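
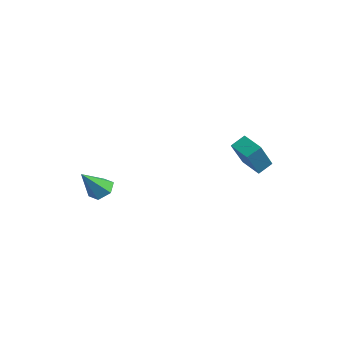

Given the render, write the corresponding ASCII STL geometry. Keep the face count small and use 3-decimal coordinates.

solid 
facet normal 0.039 0.615 -0.787
outer loop
vertex -2.882 -3.936 -0.584
vertex -3.298 -3.492 -0.258
vertex -2.614 -3.441 -0.184
endloop
endfacet
facet normal 0.850 -0.521 0.075
outer loop
vertex -2.882 -3.936 -0.584
vertex -2.614 -3.441 -0.184
vertex -3.362 -4.488 1.018
endloop
endfacet
facet normal 0.039 0.615 -0.787
outer loop
vertex -2.614 -3.441 -0.184
vertex -3.298 -3.492 -0.258
vertex -3.03 -2.997 0.142
endloop
endfacet
facet normal 0.734 0.215 0.644
outer loop
vertex -2.614 -3.441 -0.184
vertex -3.03 -2.997 0.142
vertex -3.362 -4.488 1.018
endloop
endfacet
facet normal 0.039 0.615 -0.787
outer loop
vertex -3.03 -2.997 0.142
vertex -3.298 -3.492 -0.258
vertex -3.714 -3.048 0.068
endloop
endfacet
facet normal -0.130 0.524 0.842
outer loop
vertex -3.03 -2.997 0.142
vertex -3.714 -3.048 0.068
vertex -3.362 -4.488 1.018
endloop
endfacet
facet normal 0.039 0.615 -0.788
outer loop
vertex -3.714 -3.048 0.068
vertex -3.298 -3.492 -0.258
vertex -3.982 -3.542 -0.331
endloop
endfacet
facet normal -0.877 0.096 0.470
outer loop
vertex -3.714 -3.048 0.068
vertex -3.982 -3.542 -0.331
vertex -3.362 -4.488 1.018
endloop
endfacet
facet normal 0.039 0.615 -0.788
outer loop
vertex -3.982 -3.542 -0.331
vertex -3.298 -3.492 -0.258
vertex -3.567 -3.986 -0.657
endloop
endfacet
facet normal -0.762 -0.640 -0.099
outer loop
vertex -3.982 -3.542 -0.331
vertex -3.567 -3.986 -0.657
vertex -3.362 -4.488 1.018
endloop
endfacet
facet normal 0.039 0.615 -0.788
outer loop
vertex -3.567 -3.986 -0.657
vertex -3.298 -3.492 -0.258
vertex -2.882 -3.936 -0.584
endloop
endfacet
facet normal 0.101 -0.950 -0.297
outer loop
vertex -3.567 -3.986 -0.657
vertex -2.882 -3.936 -0.584
vertex -3.362 -4.488 1.018
endloop
endfacet
facet normal -0.970 -0.051 0.240
outer loop
vertex 0.073 1.128 2.533
vertex 0.144 1.83 2.97
vertex -0.37 2.153 0.959
endloop
endfacet
facet normal -0.086 -0.846 -0.527
outer loop
vertex 0.716 2.21 0.69
vertex 0.073 1.128 2.533
vertex -0.37 2.153 0.959
endloop
endfacet
facet normal -0.970 -0.050 0.240
outer loop
vertex -0.37 2.153 0.959
vertex 0.144 1.83 2.97
vertex -0.298 2.855 1.395
endloop
endfacet
facet normal -0.230 0.530 -0.816
outer loop
vertex -0.298 2.855 1.395
vertex 0.716 2.21 0.69
vertex -0.37 2.153 0.959
endloop
endfacet
facet normal 0.230 -0.531 0.816
outer loop
vertex 0.073 1.128 2.533
vertex 1.23 1.887 2.701
vertex 0.144 1.83 2.97
endloop
endfacet
facet normal -0.086 -0.846 -0.526
outer loop
vertex 1.158 1.185 2.265
vertex 0.073 1.128 2.533
vertex 0.716 2.21 0.69
endloop
endfacet
facet normal 0.229 -0.530 0.816
outer loop
vertex 1.158 1.185 2.265
vertex 1.23 1.887 2.701
vertex 0.073 1.128 2.533
endloop
endfacet
facet normal 0.086 0.846 0.526
outer loop
vertex 0.144 1.83 2.97
vertex 1.23 1.887 2.701
vertex -0.298 2.855 1.395
endloop
endfacet
facet normal -0.229 0.531 -0.816
outer loop
vertex 0.787 2.912 1.127
vertex 0.716 2.21 0.69
vertex -0.298 2.855 1.395
endloop
endfacet
facet normal 0.086 0.846 0.527
outer loop
vertex -0.298 2.855 1.395
vertex 1.23 1.887 2.701
vertex 0.787 2.912 1.127
endloop
endfacet
facet normal 0.970 0.051 -0.239
outer loop
vertex 0.787 2.912 1.127
vertex 1.158 1.185 2.265
vertex 0.716 2.21 0.69
endloop
endfacet
facet normal 0.969 0.050 -0.240
outer loop
vertex 1.23 1.887 2.701
vertex 1.158 1.185 2.265
vertex 0.787 2.912 1.127
endloop
endfacet

endsolid


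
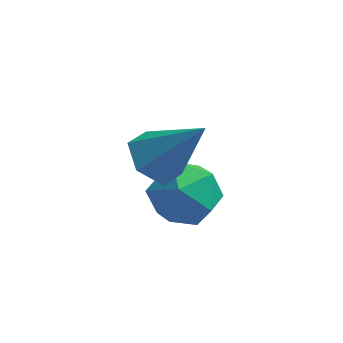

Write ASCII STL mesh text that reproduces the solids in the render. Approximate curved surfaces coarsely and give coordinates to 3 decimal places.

solid 
facet normal -0.646 0.026 -0.763
outer loop
vertex -0.099 -3.186 1.504
vertex -0.793 -3.243 2.09
vertex -0.471 -2.428 1.845
endloop
endfacet
facet normal 0.835 0.506 -0.214
outer loop
vertex -0.099 -3.186 1.504
vertex -0.471 -2.428 1.845
vertex 0.513 -3.297 3.63
endloop
endfacet
facet normal -0.646 0.026 -0.763
outer loop
vertex -0.471 -2.428 1.845
vertex -0.793 -3.243 2.09
vertex -1.165 -2.486 2.431
endloop
endfacet
facet normal 0.206 0.920 0.334
outer loop
vertex -0.471 -2.428 1.845
vertex -1.165 -2.486 2.431
vertex 0.513 -3.297 3.63
endloop
endfacet
facet normal -0.646 0.026 -0.763
outer loop
vertex -1.165 -2.486 2.431
vertex -0.793 -3.243 2.09
vertex -1.487 -3.301 2.676
endloop
endfacet
facet normal -0.394 0.404 0.825
outer loop
vertex -1.165 -2.486 2.431
vertex -1.487 -3.301 2.676
vertex 0.513 -3.297 3.63
endloop
endfacet
facet normal -0.646 0.026 -0.763
outer loop
vertex -1.487 -3.301 2.676
vertex -0.793 -3.243 2.09
vertex -1.115 -4.058 2.335
endloop
endfacet
facet normal -0.365 -0.526 0.768
outer loop
vertex -1.487 -3.301 2.676
vertex -1.115 -4.058 2.335
vertex 0.513 -3.297 3.63
endloop
endfacet
facet normal -0.647 0.026 -0.762
outer loop
vertex -1.115 -4.058 2.335
vertex -0.793 -3.243 2.09
vertex -0.422 -4.001 1.749
endloop
endfacet
facet normal 0.264 -0.939 0.220
outer loop
vertex -1.115 -4.058 2.335
vertex -0.422 -4.001 1.749
vertex 0.513 -3.297 3.63
endloop
endfacet
facet normal -0.646 0.027 -0.763
outer loop
vertex -0.422 -4.001 1.749
vertex -0.793 -3.243 2.09
vertex -0.099 -3.186 1.504
endloop
endfacet
facet normal 0.864 -0.424 -0.271
outer loop
vertex -0.422 -4.001 1.749
vertex -0.099 -3.186 1.504
vertex 0.513 -3.297 3.63
endloop
endfacet
facet normal 0.103 -0.032 0.994
outer loop
vertex -0.504 -2.36 1.128
vertex -0.134 -3.431 1.055
vertex 0.605 -2.571 1.006
endloop
endfacet
facet normal 0.202 0.631 0.749
outer loop
vertex -0.504 -2.36 1.128
vertex 0.605 -2.571 1.006
vertex 0.121 -1.725 0.424
endloop
endfacet
facet normal -0.389 0.829 0.402
outer loop
vertex -0.504 -2.36 1.128
vertex 0.121 -1.725 0.424
vertex -0.918 -2.062 0.114
endloop
endfacet
facet normal -0.854 0.288 0.433
outer loop
vertex -0.504 -2.36 1.128
vertex -0.918 -2.062 0.114
vertex -1.076 -3.117 0.504
endloop
endfacet
facet normal -0.549 -0.244 0.799
outer loop
vertex -0.504 -2.36 1.128
vertex -1.076 -3.117 0.504
vertex -0.134 -3.431 1.055
endloop
endfacet
facet normal 0.739 0.614 0.278
outer loop
vertex 0.121 -1.725 0.424
vertex 0.605 -2.571 1.006
vertex 0.876 -2.403 -0.084
endloop
endfacet
facet normal 0.578 -0.459 0.675
outer loop
vertex 0.605 -2.571 1.006
vertex -0.134 -3.431 1.055
vertex 0.718 -3.458 0.306
endloop
endfacet
facet normal -0.478 -0.801 0.360
outer loop
vertex -0.134 -3.431 1.055
vertex -1.076 -3.117 0.504
vertex -0.321 -3.795 -0.004
endloop
endfacet
facet normal -0.971 0.060 -0.232
outer loop
vertex -1.076 -3.117 0.504
vertex -0.918 -2.062 0.114
vertex -0.805 -2.949 -0.586
endloop
endfacet
facet normal -0.219 0.934 -0.282
outer loop
vertex -0.918 -2.062 0.114
vertex 0.121 -1.725 0.424
vertex -0.066 -2.089 -0.635
endloop
endfacet
facet normal 0.854 -0.288 -0.433
outer loop
vertex 0.304 -3.16 -0.708
vertex 0.876 -2.403 -0.084
vertex 0.718 -3.458 0.306
endloop
endfacet
facet normal 0.389 -0.829 -0.402
outer loop
vertex 0.304 -3.16 -0.708
vertex 0.718 -3.458 0.306
vertex -0.321 -3.795 -0.004
endloop
endfacet
facet normal -0.202 -0.631 -0.749
outer loop
vertex 0.304 -3.16 -0.708
vertex -0.321 -3.795 -0.004
vertex -0.805 -2.949 -0.586
endloop
endfacet
facet normal -0.103 0.032 -0.994
outer loop
vertex 0.304 -3.16 -0.708
vertex -0.805 -2.949 -0.586
vertex -0.066 -2.089 -0.635
endloop
endfacet
facet normal 0.549 0.244 -0.799
outer loop
vertex 0.304 -3.16 -0.708
vertex -0.066 -2.089 -0.635
vertex 0.876 -2.403 -0.084
endloop
endfacet
facet normal 0.971 -0.060 0.232
outer loop
vertex 0.718 -3.458 0.306
vertex 0.876 -2.403 -0.084
vertex 0.605 -2.571 1.006
endloop
endfacet
facet normal 0.219 -0.934 0.282
outer loop
vertex -0.321 -3.795 -0.004
vertex 0.718 -3.458 0.306
vertex -0.134 -3.431 1.055
endloop
endfacet
facet normal -0.739 -0.614 -0.278
outer loop
vertex -0.805 -2.949 -0.586
vertex -0.321 -3.795 -0.004
vertex -1.076 -3.117 0.504
endloop
endfacet
facet normal -0.578 0.459 -0.675
outer loop
vertex -0.066 -2.089 -0.635
vertex -0.805 -2.949 -0.586
vertex -0.918 -2.062 0.114
endloop
endfacet
facet normal 0.478 0.801 -0.360
outer loop
vertex 0.876 -2.403 -0.084
vertex -0.066 -2.089 -0.635
vertex 0.121 -1.725 0.424
endloop
endfacet

endsolid


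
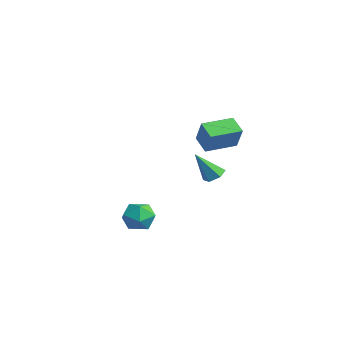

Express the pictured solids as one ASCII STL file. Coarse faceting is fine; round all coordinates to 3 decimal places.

solid 
facet normal -0.527 0.047 -0.848
outer loop
vertex -1.189 1.638 -0.89
vertex -1.242 3.522 -0.753
vertex -0.161 1.713 -1.525
endloop
endfacet
facet normal 0.028 -0.997 -0.072
outer loop
vertex 0.682 1.638 -0.167
vertex -1.189 1.638 -0.89
vertex -0.161 1.713 -1.525
endloop
endfacet
facet normal -0.527 0.047 -0.848
outer loop
vertex -0.161 1.713 -1.525
vertex -1.242 3.522 -0.753
vertex -0.215 3.597 -1.387
endloop
endfacet
facet normal 0.849 0.063 -0.524
outer loop
vertex -0.215 3.597 -1.387
vertex 0.682 1.638 -0.167
vertex -0.161 1.713 -1.525
endloop
endfacet
facet normal -0.850 -0.062 0.524
outer loop
vertex -1.189 1.638 -0.89
vertex -0.399 3.447 0.605
vertex -1.242 3.522 -0.753
endloop
endfacet
facet normal 0.028 -0.997 -0.073
outer loop
vertex -0.345 1.563 0.467
vertex -1.189 1.638 -0.89
vertex 0.682 1.638 -0.167
endloop
endfacet
facet normal -0.849 -0.063 0.525
outer loop
vertex -0.345 1.563 0.467
vertex -0.399 3.447 0.605
vertex -1.189 1.638 -0.89
endloop
endfacet
facet normal -0.028 0.997 0.072
outer loop
vertex -1.242 3.522 -0.753
vertex -0.399 3.447 0.605
vertex -0.215 3.597 -1.387
endloop
endfacet
facet normal 0.849 0.062 -0.525
outer loop
vertex 0.629 3.522 -0.03
vertex 0.682 1.638 -0.167
vertex -0.215 3.597 -1.387
endloop
endfacet
facet normal -0.028 0.997 0.072
outer loop
vertex -0.215 3.597 -1.387
vertex -0.399 3.447 0.605
vertex 0.629 3.522 -0.03
endloop
endfacet
facet normal 0.527 -0.047 0.848
outer loop
vertex 0.629 3.522 -0.03
vertex -0.345 1.563 0.467
vertex 0.682 1.638 -0.167
endloop
endfacet
facet normal 0.527 -0.047 0.848
outer loop
vertex -0.399 3.447 0.605
vertex -0.345 1.563 0.467
vertex 0.629 3.522 -0.03
endloop
endfacet
facet normal -0.549 0.829 0.112
outer loop
vertex 3.45 -2.807 -4.313
vertex 2.67 -3.362 -4.027
vertex 3.319 -3.024 -3.347
endloop
endfacet
facet normal 0.142 0.962 0.235
outer loop
vertex 3.45 -2.807 -4.313
vertex 3.319 -3.024 -3.347
vertex 4.233 -3.061 -3.747
endloop
endfacet
facet normal 0.509 0.786 -0.351
outer loop
vertex 3.45 -2.807 -4.313
vertex 4.233 -3.061 -3.747
vertex 4.149 -3.421 -4.675
endloop
endfacet
facet normal 0.045 0.545 -0.837
outer loop
vertex 3.45 -2.807 -4.313
vertex 4.149 -3.421 -4.675
vertex 3.183 -3.607 -4.848
endloop
endfacet
facet normal -0.608 0.571 -0.551
outer loop
vertex 3.45 -2.807 -4.313
vertex 3.183 -3.607 -4.848
vertex 2.67 -3.362 -4.027
endloop
endfacet
facet normal 0.357 0.535 0.766
outer loop
vertex 4.233 -3.061 -3.747
vertex 3.319 -3.024 -3.347
vertex 3.937 -3.773 -3.112
endloop
endfacet
facet normal -0.760 0.320 0.566
outer loop
vertex 3.319 -3.024 -3.347
vertex 2.67 -3.362 -4.027
vertex 2.971 -3.959 -3.285
endloop
endfacet
facet normal -0.857 -0.096 -0.507
outer loop
vertex 2.67 -3.362 -4.027
vertex 3.183 -3.607 -4.848
vertex 2.887 -4.319 -4.213
endloop
endfacet
facet normal 0.200 -0.139 -0.970
outer loop
vertex 3.183 -3.607 -4.848
vertex 4.149 -3.421 -4.675
vertex 3.801 -4.356 -4.613
endloop
endfacet
facet normal 0.950 0.251 -0.183
outer loop
vertex 4.149 -3.421 -4.675
vertex 4.233 -3.061 -3.747
vertex 4.45 -4.018 -3.933
endloop
endfacet
facet normal -0.045 -0.545 0.837
outer loop
vertex 3.67 -4.573 -3.647
vertex 3.937 -3.773 -3.112
vertex 2.971 -3.959 -3.285
endloop
endfacet
facet normal -0.509 -0.786 0.351
outer loop
vertex 3.67 -4.573 -3.647
vertex 2.971 -3.959 -3.285
vertex 2.887 -4.319 -4.213
endloop
endfacet
facet normal -0.142 -0.962 -0.235
outer loop
vertex 3.67 -4.573 -3.647
vertex 2.887 -4.319 -4.213
vertex 3.801 -4.356 -4.613
endloop
endfacet
facet normal 0.549 -0.829 -0.112
outer loop
vertex 3.67 -4.573 -3.647
vertex 3.801 -4.356 -4.613
vertex 4.45 -4.018 -3.933
endloop
endfacet
facet normal 0.608 -0.571 0.551
outer loop
vertex 3.67 -4.573 -3.647
vertex 4.45 -4.018 -3.933
vertex 3.937 -3.773 -3.112
endloop
endfacet
facet normal -0.200 0.139 0.970
outer loop
vertex 2.971 -3.959 -3.285
vertex 3.937 -3.773 -3.112
vertex 3.319 -3.024 -3.347
endloop
endfacet
facet normal -0.950 -0.251 0.183
outer loop
vertex 2.887 -4.319 -4.213
vertex 2.971 -3.959 -3.285
vertex 2.67 -3.362 -4.027
endloop
endfacet
facet normal -0.357 -0.535 -0.766
outer loop
vertex 3.801 -4.356 -4.613
vertex 2.887 -4.319 -4.213
vertex 3.183 -3.607 -4.848
endloop
endfacet
facet normal 0.760 -0.320 -0.566
outer loop
vertex 4.45 -4.018 -3.933
vertex 3.801 -4.356 -4.613
vertex 4.149 -3.421 -4.675
endloop
endfacet
facet normal 0.857 0.096 0.507
outer loop
vertex 3.937 -3.773 -3.112
vertex 4.45 -4.018 -3.933
vertex 4.233 -3.061 -3.747
endloop
endfacet
facet normal 0.106 0.541 -0.834
outer loop
vertex -2.462 3.708 -4.541
vertex -3.183 3.684 -4.648
vertex -2.891 4.227 -4.259
endloop
endfacet
facet normal 0.733 0.266 0.626
outer loop
vertex -2.462 3.708 -4.541
vertex -2.891 4.227 -4.259
vertex -3.397 2.596 -2.972
endloop
endfacet
facet normal 0.106 0.541 -0.834
outer loop
vertex -2.891 4.227 -4.259
vertex -3.183 3.684 -4.648
vertex -3.612 4.203 -4.366
endloop
endfacet
facet normal -0.134 0.639 0.757
outer loop
vertex -2.891 4.227 -4.259
vertex -3.612 4.203 -4.366
vertex -3.397 2.596 -2.972
endloop
endfacet
facet normal 0.106 0.541 -0.834
outer loop
vertex -3.612 4.203 -4.366
vertex -3.183 3.684 -4.648
vertex -3.905 3.659 -4.756
endloop
endfacet
facet normal -0.900 0.211 0.382
outer loop
vertex -3.612 4.203 -4.366
vertex -3.905 3.659 -4.756
vertex -3.397 2.596 -2.972
endloop
endfacet
facet normal 0.106 0.541 -0.834
outer loop
vertex -3.905 3.659 -4.756
vertex -3.183 3.684 -4.648
vertex -3.476 3.14 -5.038
endloop
endfacet
facet normal -0.797 -0.591 -0.125
outer loop
vertex -3.905 3.659 -4.756
vertex -3.476 3.14 -5.038
vertex -3.397 2.596 -2.972
endloop
endfacet
facet normal 0.106 0.541 -0.834
outer loop
vertex -3.476 3.14 -5.038
vertex -3.183 3.684 -4.648
vertex -2.754 3.165 -4.93
endloop
endfacet
facet normal 0.072 -0.964 -0.257
outer loop
vertex -3.476 3.14 -5.038
vertex -2.754 3.165 -4.93
vertex -3.397 2.596 -2.972
endloop
endfacet
facet normal 0.106 0.541 -0.834
outer loop
vertex -2.754 3.165 -4.93
vertex -3.183 3.684 -4.648
vertex -2.462 3.708 -4.541
endloop
endfacet
facet normal 0.836 -0.535 0.119
outer loop
vertex -2.754 3.165 -4.93
vertex -2.462 3.708 -4.541
vertex -3.397 2.596 -2.972
endloop
endfacet

endsolid


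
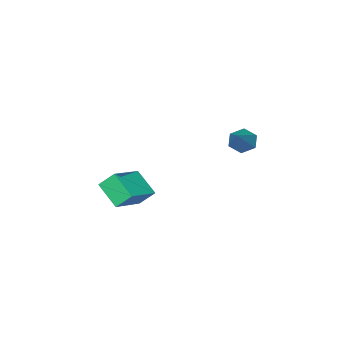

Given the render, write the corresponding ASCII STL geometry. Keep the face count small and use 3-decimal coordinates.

solid 
facet normal -0.403 0.565 0.720
outer loop
vertex -3.464 -3.326 -2.552
vertex -1.573 -2.918 -1.815
vertex -3.37 -2.06 -3.493
endloop
endfacet
facet normal -0.913 -0.197 -0.356
outer loop
vertex -2.927 -2.682 -4.285
vertex -3.464 -3.326 -2.552
vertex -3.37 -2.06 -3.493
endloop
endfacet
facet normal -0.402 0.565 0.720
outer loop
vertex -3.37 -2.06 -3.493
vertex -1.573 -2.918 -1.815
vertex -1.479 -1.653 -2.756
endloop
endfacet
facet normal 0.060 0.801 -0.596
outer loop
vertex -1.479 -1.653 -2.756
vertex -2.927 -2.682 -4.285
vertex -3.37 -2.06 -3.493
endloop
endfacet
facet normal -0.059 -0.801 0.596
outer loop
vertex -3.464 -3.326 -2.552
vertex -1.13 -3.54 -2.607
vertex -1.573 -2.918 -1.815
endloop
endfacet
facet normal -0.913 -0.197 -0.356
outer loop
vertex -3.021 -3.947 -3.344
vertex -3.464 -3.326 -2.552
vertex -2.927 -2.682 -4.285
endloop
endfacet
facet normal -0.059 -0.801 0.595
outer loop
vertex -3.021 -3.947 -3.344
vertex -1.13 -3.54 -2.607
vertex -3.464 -3.326 -2.552
endloop
endfacet
facet normal 0.913 0.197 0.356
outer loop
vertex -1.573 -2.918 -1.815
vertex -1.13 -3.54 -2.607
vertex -1.479 -1.653 -2.756
endloop
endfacet
facet normal 0.059 0.801 -0.595
outer loop
vertex -1.036 -2.274 -3.548
vertex -2.927 -2.682 -4.285
vertex -1.479 -1.653 -2.756
endloop
endfacet
facet normal 0.913 0.197 0.356
outer loop
vertex -1.479 -1.653 -2.756
vertex -1.13 -3.54 -2.607
vertex -1.036 -2.274 -3.548
endloop
endfacet
facet normal 0.403 -0.565 -0.720
outer loop
vertex -1.036 -2.274 -3.548
vertex -3.021 -3.947 -3.344
vertex -2.927 -2.682 -4.285
endloop
endfacet
facet normal 0.402 -0.565 -0.720
outer loop
vertex -1.13 -3.54 -2.607
vertex -3.021 -3.947 -3.344
vertex -1.036 -2.274 -3.548
endloop
endfacet
facet normal -0.678 -0.438 -0.590
outer loop
vertex -3.76 3.026 1.047
vertex -4.098 2.788 1.612
vertex -4.265 3.412 1.341
endloop
endfacet
facet normal 0.327 0.805 -0.495
outer loop
vertex -3.76 3.026 1.047
vertex -4.265 3.412 1.341
vertex -2.702 3.692 2.828
endloop
endfacet
facet normal -0.678 -0.438 -0.591
outer loop
vertex -4.265 3.412 1.341
vertex -4.098 2.788 1.612
vertex -4.603 3.173 1.906
endloop
endfacet
facet normal -0.342 0.921 0.185
outer loop
vertex -4.265 3.412 1.341
vertex -4.603 3.173 1.906
vertex -2.702 3.692 2.828
endloop
endfacet
facet normal -0.678 -0.438 -0.590
outer loop
vertex -4.603 3.173 1.906
vertex -4.098 2.788 1.612
vertex -4.436 2.55 2.177
endloop
endfacet
facet normal -0.476 0.240 0.846
outer loop
vertex -4.603 3.173 1.906
vertex -4.436 2.55 2.177
vertex -2.702 3.692 2.828
endloop
endfacet
facet normal -0.678 -0.438 -0.590
outer loop
vertex -4.436 2.55 2.177
vertex -4.098 2.788 1.612
vertex -3.931 2.165 1.883
endloop
endfacet
facet normal 0.057 -0.558 0.828
outer loop
vertex -4.436 2.55 2.177
vertex -3.931 2.165 1.883
vertex -2.702 3.692 2.828
endloop
endfacet
facet normal -0.678 -0.438 -0.590
outer loop
vertex -3.931 2.165 1.883
vertex -4.098 2.788 1.612
vertex -3.593 2.403 1.318
endloop
endfacet
facet normal 0.723 -0.674 0.149
outer loop
vertex -3.931 2.165 1.883
vertex -3.593 2.403 1.318
vertex -2.702 3.692 2.828
endloop
endfacet
facet normal -0.678 -0.438 -0.590
outer loop
vertex -3.593 2.403 1.318
vertex -4.098 2.788 1.612
vertex -3.76 3.026 1.047
endloop
endfacet
facet normal 0.859 0.007 -0.513
outer loop
vertex -3.593 2.403 1.318
vertex -3.76 3.026 1.047
vertex -2.702 3.692 2.828
endloop
endfacet

endsolid


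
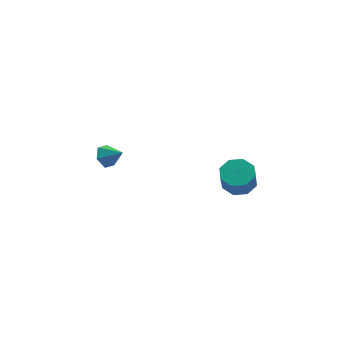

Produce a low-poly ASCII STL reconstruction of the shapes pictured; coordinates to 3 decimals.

solid 
facet normal -0.054 0.466 -0.883
outer loop
vertex 3.569 -0.534 -4.14
vertex 2.874 -1.084 -4.388
vertex 2.94 -0.271 -3.963
endloop
endfacet
facet normal 0.447 0.802 0.397
outer loop
vertex 3.569 -0.534 -4.14
vertex 2.94 -0.271 -3.963
vertex 3.64 -1.146 -2.984
endloop
endfacet
facet normal 0.447 0.802 0.397
outer loop
vertex 3.64 -1.146 -2.984
vertex 2.94 -0.271 -3.963
vertex 3.011 -0.883 -2.806
endloop
endfacet
facet normal 0.055 -0.467 0.883
outer loop
vertex 3.64 -1.146 -2.984
vertex 3.011 -0.883 -2.806
vertex 2.946 -1.696 -3.232
endloop
endfacet
facet normal -0.056 0.466 -0.883
outer loop
vertex 2.94 -0.271 -3.963
vertex 2.874 -1.084 -4.388
vertex 2.273 -0.485 -4.034
endloop
endfacet
facet normal -0.315 0.831 0.459
outer loop
vertex 2.94 -0.271 -3.963
vertex 2.273 -0.485 -4.034
vertex 3.011 -0.883 -2.806
endloop
endfacet
facet normal -0.315 0.831 0.459
outer loop
vertex 3.011 -0.883 -2.806
vertex 2.273 -0.485 -4.034
vertex 2.344 -1.096 -2.878
endloop
endfacet
facet normal 0.054 -0.467 0.883
outer loop
vertex 3.011 -0.883 -2.806
vertex 2.344 -1.096 -2.878
vertex 2.946 -1.696 -3.232
endloop
endfacet
facet normal -0.054 0.467 -0.883
outer loop
vertex 2.273 -0.485 -4.034
vertex 2.874 -1.084 -4.388
vertex 1.958 -1.049 -4.313
endloop
endfacet
facet normal -0.893 0.374 0.252
outer loop
vertex 2.273 -0.485 -4.034
vertex 1.958 -1.049 -4.313
vertex 2.344 -1.096 -2.878
endloop
endfacet
facet normal -0.893 0.373 0.252
outer loop
vertex 2.344 -1.096 -2.878
vertex 1.958 -1.049 -4.313
vertex 2.029 -1.661 -3.157
endloop
endfacet
facet normal 0.054 -0.466 0.883
outer loop
vertex 2.344 -1.096 -2.878
vertex 2.029 -1.661 -3.157
vertex 2.946 -1.696 -3.232
endloop
endfacet
facet normal -0.054 0.467 -0.883
outer loop
vertex 1.958 -1.049 -4.313
vertex 2.874 -1.084 -4.388
vertex 2.18 -1.634 -4.636
endloop
endfacet
facet normal -0.947 -0.303 -0.102
outer loop
vertex 1.958 -1.049 -4.313
vertex 2.18 -1.634 -4.636
vertex 2.029 -1.661 -3.157
endloop
endfacet
facet normal -0.947 -0.303 -0.102
outer loop
vertex 2.029 -1.661 -3.157
vertex 2.18 -1.634 -4.636
vertex 2.251 -2.246 -3.48
endloop
endfacet
facet normal 0.054 -0.467 0.883
outer loop
vertex 2.029 -1.661 -3.157
vertex 2.251 -2.246 -3.48
vertex 2.946 -1.696 -3.232
endloop
endfacet
facet normal -0.055 0.467 -0.883
outer loop
vertex 2.18 -1.634 -4.636
vertex 2.874 -1.084 -4.388
vertex 2.809 -1.897 -4.814
endloop
endfacet
facet normal -0.447 -0.801 -0.397
outer loop
vertex 2.18 -1.634 -4.636
vertex 2.809 -1.897 -4.814
vertex 2.251 -2.246 -3.48
endloop
endfacet
facet normal -0.447 -0.802 -0.397
outer loop
vertex 2.251 -2.246 -3.48
vertex 2.809 -1.897 -4.814
vertex 2.88 -2.509 -3.657
endloop
endfacet
facet normal 0.054 -0.466 0.883
outer loop
vertex 2.251 -2.246 -3.48
vertex 2.88 -2.509 -3.657
vertex 2.946 -1.696 -3.232
endloop
endfacet
facet normal -0.054 0.467 -0.883
outer loop
vertex 2.809 -1.897 -4.814
vertex 2.874 -1.084 -4.388
vertex 3.476 -1.684 -4.742
endloop
endfacet
facet normal 0.315 -0.831 -0.459
outer loop
vertex 2.809 -1.897 -4.814
vertex 3.476 -1.684 -4.742
vertex 2.88 -2.509 -3.657
endloop
endfacet
facet normal 0.315 -0.831 -0.459
outer loop
vertex 2.88 -2.509 -3.657
vertex 3.476 -1.684 -4.742
vertex 3.547 -2.295 -3.586
endloop
endfacet
facet normal 0.056 -0.466 0.883
outer loop
vertex 2.88 -2.509 -3.657
vertex 3.547 -2.295 -3.586
vertex 2.946 -1.696 -3.232
endloop
endfacet
facet normal -0.054 0.466 -0.883
outer loop
vertex 3.476 -1.684 -4.742
vertex 2.874 -1.084 -4.388
vertex 3.791 -1.119 -4.463
endloop
endfacet
facet normal 0.893 -0.373 -0.252
outer loop
vertex 3.476 -1.684 -4.742
vertex 3.791 -1.119 -4.463
vertex 3.547 -2.295 -3.586
endloop
endfacet
facet normal 0.893 -0.374 -0.253
outer loop
vertex 3.547 -2.295 -3.586
vertex 3.791 -1.119 -4.463
vertex 3.862 -1.731 -3.307
endloop
endfacet
facet normal 0.054 -0.467 0.883
outer loop
vertex 3.547 -2.295 -3.586
vertex 3.862 -1.731 -3.307
vertex 2.946 -1.696 -3.232
endloop
endfacet
facet normal -0.054 0.467 -0.883
outer loop
vertex 3.791 -1.119 -4.463
vertex 2.874 -1.084 -4.388
vertex 3.569 -0.534 -4.14
endloop
endfacet
facet normal 0.947 0.303 0.102
outer loop
vertex 3.791 -1.119 -4.463
vertex 3.569 -0.534 -4.14
vertex 3.862 -1.731 -3.307
endloop
endfacet
facet normal 0.947 0.303 0.102
outer loop
vertex 3.862 -1.731 -3.307
vertex 3.569 -0.534 -4.14
vertex 3.64 -1.146 -2.984
endloop
endfacet
facet normal 0.054 -0.467 0.883
outer loop
vertex 3.862 -1.731 -3.307
vertex 3.64 -1.146 -2.984
vertex 2.946 -1.696 -3.232
endloop
endfacet
facet normal -0.832 0.125 -0.540
outer loop
vertex -3.637 -1.186 -4.613
vertex -4.044 -1.238 -3.998
vertex -3.798 -0.578 -4.224
endloop
endfacet
facet normal 0.853 0.422 -0.307
outer loop
vertex -3.637 -1.186 -4.613
vertex -3.798 -0.578 -4.224
vertex -3.096 -1.382 -3.382
endloop
endfacet
facet normal -0.832 0.125 -0.541
outer loop
vertex -3.798 -0.578 -4.224
vertex -4.044 -1.238 -3.998
vertex -4.206 -0.63 -3.608
endloop
endfacet
facet normal 0.466 0.801 0.376
outer loop
vertex -3.798 -0.578 -4.224
vertex -4.206 -0.63 -3.608
vertex -3.096 -1.382 -3.382
endloop
endfacet
facet normal -0.832 0.125 -0.541
outer loop
vertex -4.206 -0.63 -3.608
vertex -4.044 -1.238 -3.998
vertex -4.452 -1.291 -3.383
endloop
endfacet
facet normal 0.020 0.315 0.949
outer loop
vertex -4.206 -0.63 -3.608
vertex -4.452 -1.291 -3.383
vertex -3.096 -1.382 -3.382
endloop
endfacet
facet normal -0.832 0.125 -0.541
outer loop
vertex -4.452 -1.291 -3.383
vertex -4.044 -1.238 -3.998
vertex -4.29 -1.899 -3.772
endloop
endfacet
facet normal -0.037 -0.546 0.837
outer loop
vertex -4.452 -1.291 -3.383
vertex -4.29 -1.899 -3.772
vertex -3.096 -1.382 -3.382
endloop
endfacet
facet normal -0.833 0.125 -0.539
outer loop
vertex -4.29 -1.899 -3.772
vertex -4.044 -1.238 -3.998
vertex -3.883 -1.846 -4.388
endloop
endfacet
facet normal 0.350 -0.924 0.152
outer loop
vertex -4.29 -1.899 -3.772
vertex -3.883 -1.846 -4.388
vertex -3.096 -1.382 -3.382
endloop
endfacet
facet normal -0.832 0.126 -0.540
outer loop
vertex -3.883 -1.846 -4.388
vertex -4.044 -1.238 -3.998
vertex -3.637 -1.186 -4.613
endloop
endfacet
facet normal 0.795 -0.439 -0.419
outer loop
vertex -3.883 -1.846 -4.388
vertex -3.637 -1.186 -4.613
vertex -3.096 -1.382 -3.382
endloop
endfacet

endsolid


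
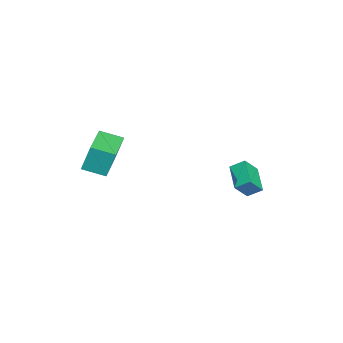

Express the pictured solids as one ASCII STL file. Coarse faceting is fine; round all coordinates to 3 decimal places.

solid 
facet normal -0.484 0.471 -0.738
outer loop
vertex -3.582 2.575 -1.537
vertex -2.218 3.021 -2.148
vertex -3.559 1.84 -2.021
endloop
endfacet
facet normal -0.875 -0.285 0.392
outer loop
vertex -3.002 1.299 -1.172
vertex -3.582 2.575 -1.537
vertex -3.559 1.84 -2.021
endloop
endfacet
facet normal -0.484 0.470 -0.738
outer loop
vertex -3.559 1.84 -2.021
vertex -2.218 3.021 -2.148
vertex -2.194 2.286 -2.632
endloop
endfacet
facet normal 0.027 -0.835 -0.550
outer loop
vertex -2.194 2.286 -2.632
vertex -3.002 1.299 -1.172
vertex -3.559 1.84 -2.021
endloop
endfacet
facet normal -0.027 0.835 0.550
outer loop
vertex -3.582 2.575 -1.537
vertex -1.661 2.48 -1.299
vertex -2.218 3.021 -2.148
endloop
endfacet
facet normal -0.875 -0.286 0.391
outer loop
vertex -3.026 2.034 -0.688
vertex -3.582 2.575 -1.537
vertex -3.002 1.299 -1.172
endloop
endfacet
facet normal -0.027 0.835 0.550
outer loop
vertex -3.026 2.034 -0.688
vertex -1.661 2.48 -1.299
vertex -3.582 2.575 -1.537
endloop
endfacet
facet normal 0.875 0.286 -0.391
outer loop
vertex -2.218 3.021 -2.148
vertex -1.661 2.48 -1.299
vertex -2.194 2.286 -2.632
endloop
endfacet
facet normal 0.027 -0.835 -0.550
outer loop
vertex -1.638 1.745 -1.783
vertex -3.002 1.299 -1.172
vertex -2.194 2.286 -2.632
endloop
endfacet
facet normal 0.875 0.285 -0.391
outer loop
vertex -2.194 2.286 -2.632
vertex -1.661 2.48 -1.299
vertex -1.638 1.745 -1.783
endloop
endfacet
facet normal 0.484 -0.470 0.738
outer loop
vertex -1.638 1.745 -1.783
vertex -3.026 2.034 -0.688
vertex -3.002 1.299 -1.172
endloop
endfacet
facet normal 0.484 -0.471 0.738
outer loop
vertex -1.661 2.48 -1.299
vertex -3.026 2.034 -0.688
vertex -1.638 1.745 -1.783
endloop
endfacet
facet normal -0.999 -0.022 -0.024
outer loop
vertex 0.052 -4.341 2.449
vertex 0.035 -3.178 2.082
vertex 0.096 -4.788 1.028
endloop
endfacet
facet normal 0.014 -0.954 0.300
outer loop
vertex 2.165 -4.742 1.078
vertex 0.052 -4.341 2.449
vertex 0.096 -4.788 1.028
endloop
endfacet
facet normal -0.999 -0.022 -0.024
outer loop
vertex 0.096 -4.788 1.028
vertex 0.035 -3.178 2.082
vertex 0.079 -3.624 0.662
endloop
endfacet
facet normal 0.030 -0.299 -0.954
outer loop
vertex 0.079 -3.624 0.662
vertex 2.165 -4.742 1.078
vertex 0.096 -4.788 1.028
endloop
endfacet
facet normal -0.030 0.300 0.953
outer loop
vertex 0.052 -4.341 2.449
vertex 2.104 -3.132 2.132
vertex 0.035 -3.178 2.082
endloop
endfacet
facet normal 0.014 -0.954 0.300
outer loop
vertex 2.121 -4.296 2.498
vertex 0.052 -4.341 2.449
vertex 2.165 -4.742 1.078
endloop
endfacet
facet normal -0.029 0.299 0.954
outer loop
vertex 2.121 -4.296 2.498
vertex 2.104 -3.132 2.132
vertex 0.052 -4.341 2.449
endloop
endfacet
facet normal -0.014 0.954 -0.300
outer loop
vertex 0.035 -3.178 2.082
vertex 2.104 -3.132 2.132
vertex 0.079 -3.624 0.662
endloop
endfacet
facet normal 0.029 -0.300 -0.953
outer loop
vertex 2.148 -3.579 0.711
vertex 2.165 -4.742 1.078
vertex 0.079 -3.624 0.662
endloop
endfacet
facet normal -0.014 0.954 -0.300
outer loop
vertex 0.079 -3.624 0.662
vertex 2.104 -3.132 2.132
vertex 2.148 -3.579 0.711
endloop
endfacet
facet normal 0.999 0.022 0.024
outer loop
vertex 2.148 -3.579 0.711
vertex 2.121 -4.296 2.498
vertex 2.165 -4.742 1.078
endloop
endfacet
facet normal 0.999 0.022 0.024
outer loop
vertex 2.104 -3.132 2.132
vertex 2.121 -4.296 2.498
vertex 2.148 -3.579 0.711
endloop
endfacet

endsolid


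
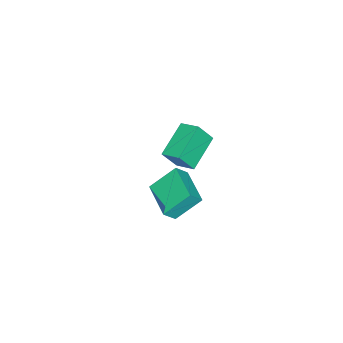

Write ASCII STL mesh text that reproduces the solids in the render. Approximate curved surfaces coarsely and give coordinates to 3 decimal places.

solid 
facet normal -0.401 0.397 -0.826
outer loop
vertex -1.566 -0.991 3.85
vertex 0.079 -0.998 3.048
vertex -1.752 -1.954 3.477
endloop
endfacet
facet normal -0.899 0.004 0.438
outer loop
vertex -1.279 -2.422 4.452
vertex -1.566 -0.991 3.85
vertex -1.752 -1.954 3.477
endloop
endfacet
facet normal -0.400 0.396 -0.826
outer loop
vertex -1.752 -1.954 3.477
vertex 0.079 -0.998 3.048
vertex -0.107 -1.962 2.676
endloop
endfacet
facet normal -0.177 -0.918 -0.355
outer loop
vertex -0.107 -1.962 2.676
vertex -1.279 -2.422 4.452
vertex -1.752 -1.954 3.477
endloop
endfacet
facet normal 0.177 0.918 0.355
outer loop
vertex -1.566 -0.991 3.85
vertex 0.552 -1.466 4.023
vertex 0.079 -0.998 3.048
endloop
endfacet
facet normal -0.899 0.004 0.438
outer loop
vertex -1.093 -1.458 4.824
vertex -1.566 -0.991 3.85
vertex -1.279 -2.422 4.452
endloop
endfacet
facet normal 0.177 0.918 0.354
outer loop
vertex -1.093 -1.458 4.824
vertex 0.552 -1.466 4.023
vertex -1.566 -0.991 3.85
endloop
endfacet
facet normal 0.899 -0.004 -0.438
outer loop
vertex 0.079 -0.998 3.048
vertex 0.552 -1.466 4.023
vertex -0.107 -1.962 2.676
endloop
endfacet
facet normal -0.177 -0.918 -0.354
outer loop
vertex 0.366 -2.429 3.65
vertex -1.279 -2.422 4.452
vertex -0.107 -1.962 2.676
endloop
endfacet
facet normal 0.899 -0.004 -0.438
outer loop
vertex -0.107 -1.962 2.676
vertex 0.552 -1.466 4.023
vertex 0.366 -2.429 3.65
endloop
endfacet
facet normal 0.401 -0.396 0.826
outer loop
vertex 0.366 -2.429 3.65
vertex -1.093 -1.458 4.824
vertex -1.279 -2.422 4.452
endloop
endfacet
facet normal 0.400 -0.397 0.826
outer loop
vertex 0.552 -1.466 4.023
vertex -1.093 -1.458 4.824
vertex 0.366 -2.429 3.65
endloop
endfacet
facet normal -0.500 0.536 0.680
outer loop
vertex -2.697 -3.501 -0.539
vertex -1.469 -2.045 -0.784
vertex -3.211 -3.175 -1.174
endloop
endfacet
facet normal -0.639 -0.759 0.128
outer loop
vertex -2.371 -4.075 -2.316
vertex -2.697 -3.501 -0.539
vertex -3.211 -3.175 -1.174
endloop
endfacet
facet normal -0.500 0.536 0.680
outer loop
vertex -3.211 -3.175 -1.174
vertex -1.469 -2.045 -0.784
vertex -1.984 -1.719 -1.419
endloop
endfacet
facet normal -0.584 0.371 -0.722
outer loop
vertex -1.984 -1.719 -1.419
vertex -2.371 -4.075 -2.316
vertex -3.211 -3.175 -1.174
endloop
endfacet
facet normal 0.584 -0.371 0.722
outer loop
vertex -2.697 -3.501 -0.539
vertex -0.629 -2.945 -1.926
vertex -1.469 -2.045 -0.784
endloop
endfacet
facet normal -0.638 -0.759 0.128
outer loop
vertex -1.856 -4.401 -1.681
vertex -2.697 -3.501 -0.539
vertex -2.371 -4.075 -2.316
endloop
endfacet
facet normal 0.584 -0.371 0.722
outer loop
vertex -1.856 -4.401 -1.681
vertex -0.629 -2.945 -1.926
vertex -2.697 -3.501 -0.539
endloop
endfacet
facet normal 0.639 0.759 -0.128
outer loop
vertex -1.469 -2.045 -0.784
vertex -0.629 -2.945 -1.926
vertex -1.984 -1.719 -1.419
endloop
endfacet
facet normal -0.584 0.371 -0.722
outer loop
vertex -1.143 -2.619 -2.561
vertex -2.371 -4.075 -2.316
vertex -1.984 -1.719 -1.419
endloop
endfacet
facet normal 0.639 0.759 -0.128
outer loop
vertex -1.984 -1.719 -1.419
vertex -0.629 -2.945 -1.926
vertex -1.143 -2.619 -2.561
endloop
endfacet
facet normal 0.500 -0.536 -0.680
outer loop
vertex -1.143 -2.619 -2.561
vertex -1.856 -4.401 -1.681
vertex -2.371 -4.075 -2.316
endloop
endfacet
facet normal 0.500 -0.536 -0.680
outer loop
vertex -0.629 -2.945 -1.926
vertex -1.856 -4.401 -1.681
vertex -1.143 -2.619 -2.561
endloop
endfacet

endsolid


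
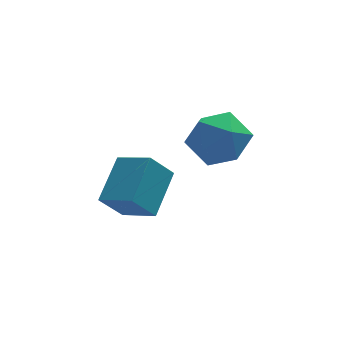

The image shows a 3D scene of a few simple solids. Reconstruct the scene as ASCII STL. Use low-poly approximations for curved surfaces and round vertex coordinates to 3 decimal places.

solid 
facet normal -0.924 -0.214 0.318
outer loop
vertex -0.75 1.808 1.351
vertex -0.396 0.726 1.653
vertex -0.331 1.605 2.433
endloop
endfacet
facet normal -0.783 0.481 0.394
outer loop
vertex -0.75 1.808 1.351
vertex -0.331 1.605 2.433
vertex -0.021 2.583 1.855
endloop
endfacet
facet normal -0.619 0.745 -0.250
outer loop
vertex -0.75 1.808 1.351
vertex -0.021 2.583 1.855
vertex 0.107 2.308 0.717
endloop
endfacet
facet normal -0.658 0.211 -0.723
outer loop
vertex -0.75 1.808 1.351
vertex 0.107 2.308 0.717
vertex -0.124 1.16 0.592
endloop
endfacet
facet normal -0.846 -0.381 -0.373
outer loop
vertex -0.75 1.808 1.351
vertex -0.124 1.16 0.592
vertex -0.396 0.726 1.653
endloop
endfacet
facet normal -0.209 0.546 0.811
outer loop
vertex -0.021 2.583 1.855
vertex -0.331 1.605 2.433
vertex 0.784 1.98 2.468
endloop
endfacet
facet normal -0.436 -0.579 0.689
outer loop
vertex -0.331 1.605 2.433
vertex -0.396 0.726 1.653
vertex 0.553 0.832 2.343
endloop
endfacet
facet normal -0.311 -0.849 -0.427
outer loop
vertex -0.396 0.726 1.653
vertex -0.124 1.16 0.592
vertex 0.681 0.557 1.205
endloop
endfacet
facet normal -0.006 0.109 -0.994
outer loop
vertex -0.124 1.16 0.592
vertex 0.107 2.308 0.717
vertex 0.991 1.535 0.627
endloop
endfacet
facet normal 0.058 0.972 -0.228
outer loop
vertex 0.107 2.308 0.717
vertex -0.021 2.583 1.855
vertex 1.056 2.414 1.407
endloop
endfacet
facet normal 0.658 -0.211 0.723
outer loop
vertex 1.41 1.332 1.709
vertex 0.784 1.98 2.468
vertex 0.553 0.832 2.343
endloop
endfacet
facet normal 0.619 -0.745 0.250
outer loop
vertex 1.41 1.332 1.709
vertex 0.553 0.832 2.343
vertex 0.681 0.557 1.205
endloop
endfacet
facet normal 0.783 -0.481 -0.394
outer loop
vertex 1.41 1.332 1.709
vertex 0.681 0.557 1.205
vertex 0.991 1.535 0.627
endloop
endfacet
facet normal 0.924 0.214 -0.318
outer loop
vertex 1.41 1.332 1.709
vertex 0.991 1.535 0.627
vertex 1.056 2.414 1.407
endloop
endfacet
facet normal 0.846 0.381 0.373
outer loop
vertex 1.41 1.332 1.709
vertex 1.056 2.414 1.407
vertex 0.784 1.98 2.468
endloop
endfacet
facet normal 0.006 -0.109 0.994
outer loop
vertex 0.553 0.832 2.343
vertex 0.784 1.98 2.468
vertex -0.331 1.605 2.433
endloop
endfacet
facet normal -0.058 -0.972 0.228
outer loop
vertex 0.681 0.557 1.205
vertex 0.553 0.832 2.343
vertex -0.396 0.726 1.653
endloop
endfacet
facet normal 0.209 -0.546 -0.811
outer loop
vertex 0.991 1.535 0.627
vertex 0.681 0.557 1.205
vertex -0.124 1.16 0.592
endloop
endfacet
facet normal 0.436 0.579 -0.689
outer loop
vertex 1.056 2.414 1.407
vertex 0.991 1.535 0.627
vertex 0.107 2.308 0.717
endloop
endfacet
facet normal 0.311 0.849 0.427
outer loop
vertex 0.784 1.98 2.468
vertex 1.056 2.414 1.407
vertex -0.021 2.583 1.855
endloop
endfacet
facet normal -0.632 0.670 -0.389
outer loop
vertex -3.898 -0.122 0.502
vertex -3.043 1.208 1.403
vertex -3.115 0.044 -0.485
endloop
endfacet
facet normal -0.470 -0.731 -0.496
outer loop
vertex -2.237 -0.888 0.057
vertex -3.898 -0.122 0.502
vertex -3.115 0.044 -0.485
endloop
endfacet
facet normal -0.632 0.671 -0.389
outer loop
vertex -3.115 0.044 -0.485
vertex -3.043 1.208 1.403
vertex -2.26 1.373 0.417
endloop
endfacet
facet normal 0.617 0.130 -0.776
outer loop
vertex -2.26 1.373 0.417
vertex -2.237 -0.888 0.057
vertex -3.115 0.044 -0.485
endloop
endfacet
facet normal -0.617 -0.129 0.776
outer loop
vertex -3.898 -0.122 0.502
vertex -2.165 0.276 1.945
vertex -3.043 1.208 1.403
endloop
endfacet
facet normal -0.470 -0.731 -0.495
outer loop
vertex -3.02 -1.053 1.043
vertex -3.898 -0.122 0.502
vertex -2.237 -0.888 0.057
endloop
endfacet
facet normal -0.617 -0.130 0.776
outer loop
vertex -3.02 -1.053 1.043
vertex -2.165 0.276 1.945
vertex -3.898 -0.122 0.502
endloop
endfacet
facet normal 0.470 0.731 0.495
outer loop
vertex -3.043 1.208 1.403
vertex -2.165 0.276 1.945
vertex -2.26 1.373 0.417
endloop
endfacet
facet normal 0.616 0.130 -0.777
outer loop
vertex -1.382 0.442 0.958
vertex -2.237 -0.888 0.057
vertex -2.26 1.373 0.417
endloop
endfacet
facet normal 0.470 0.731 0.495
outer loop
vertex -2.26 1.373 0.417
vertex -2.165 0.276 1.945
vertex -1.382 0.442 0.958
endloop
endfacet
facet normal 0.632 -0.670 0.390
outer loop
vertex -1.382 0.442 0.958
vertex -3.02 -1.053 1.043
vertex -2.237 -0.888 0.057
endloop
endfacet
facet normal 0.632 -0.670 0.389
outer loop
vertex -2.165 0.276 1.945
vertex -3.02 -1.053 1.043
vertex -1.382 0.442 0.958
endloop
endfacet

endsolid


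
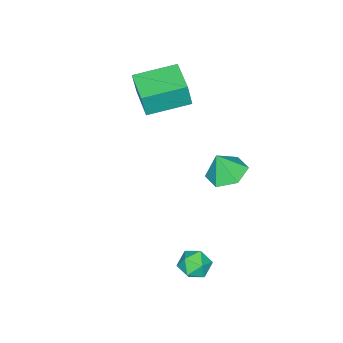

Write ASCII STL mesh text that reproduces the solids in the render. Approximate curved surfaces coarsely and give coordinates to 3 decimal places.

solid 
facet normal -0.639 -0.767 0.051
outer loop
vertex -3.382 -4.078 3.571
vertex -4.997 -2.708 3.941
vertex -3.599 -3.984 2.273
endloop
endfacet
facet normal 0.751 -0.637 -0.172
outer loop
vertex -2.423 -2.572 2.179
vertex -3.382 -4.078 3.571
vertex -3.599 -3.984 2.273
endloop
endfacet
facet normal -0.640 -0.767 0.051
outer loop
vertex -3.599 -3.984 2.273
vertex -4.997 -2.708 3.941
vertex -5.214 -2.613 2.642
endloop
endfacet
facet normal -0.164 0.071 -0.984
outer loop
vertex -5.214 -2.613 2.642
vertex -2.423 -2.572 2.179
vertex -3.599 -3.984 2.273
endloop
endfacet
facet normal 0.165 -0.072 0.984
outer loop
vertex -3.382 -4.078 3.571
vertex -3.821 -1.296 3.847
vertex -4.997 -2.708 3.941
endloop
endfacet
facet normal 0.751 -0.637 -0.172
outer loop
vertex -2.206 -2.667 3.478
vertex -3.382 -4.078 3.571
vertex -2.423 -2.572 2.179
endloop
endfacet
facet normal 0.164 -0.072 0.984
outer loop
vertex -2.206 -2.667 3.478
vertex -3.821 -1.296 3.847
vertex -3.382 -4.078 3.571
endloop
endfacet
facet normal -0.751 0.637 0.172
outer loop
vertex -4.997 -2.708 3.941
vertex -3.821 -1.296 3.847
vertex -5.214 -2.613 2.642
endloop
endfacet
facet normal -0.164 0.072 -0.984
outer loop
vertex -4.038 -1.202 2.549
vertex -2.423 -2.572 2.179
vertex -5.214 -2.613 2.642
endloop
endfacet
facet normal -0.751 0.637 0.172
outer loop
vertex -5.214 -2.613 2.642
vertex -3.821 -1.296 3.847
vertex -4.038 -1.202 2.549
endloop
endfacet
facet normal 0.639 0.767 -0.051
outer loop
vertex -4.038 -1.202 2.549
vertex -2.206 -2.667 3.478
vertex -2.423 -2.572 2.179
endloop
endfacet
facet normal 0.639 0.767 -0.051
outer loop
vertex -3.821 -1.296 3.847
vertex -2.206 -2.667 3.478
vertex -4.038 -1.202 2.549
endloop
endfacet
facet normal -0.845 0.284 0.453
outer loop
vertex 0.357 2.492 -2.727
vertex 0.793 2.723 -2.059
vertex 0.649 3.268 -2.669
endloop
endfacet
facet normal -0.899 0.357 -0.253
outer loop
vertex 0.357 2.492 -2.727
vertex 0.649 3.268 -2.669
vertex 0.691 2.862 -3.392
endloop
endfacet
facet normal -0.785 -0.282 -0.551
outer loop
vertex 0.357 2.492 -2.727
vertex 0.691 2.862 -3.392
vertex 0.863 2.065 -3.229
endloop
endfacet
facet normal -0.660 -0.751 -0.027
outer loop
vertex 0.357 2.492 -2.727
vertex 0.863 2.065 -3.229
vertex 0.926 1.98 -2.405
endloop
endfacet
facet normal -0.697 -0.401 0.594
outer loop
vertex 0.357 2.492 -2.727
vertex 0.926 1.98 -2.405
vertex 0.793 2.723 -2.059
endloop
endfacet
facet normal -0.380 0.797 -0.470
outer loop
vertex 0.691 2.862 -3.392
vertex 0.649 3.268 -2.669
vertex 1.334 3.32 -3.135
endloop
endfacet
facet normal -0.293 0.678 0.675
outer loop
vertex 0.649 3.268 -2.669
vertex 0.793 2.723 -2.059
vertex 1.397 3.235 -2.311
endloop
endfacet
facet normal -0.054 -0.430 0.901
outer loop
vertex 0.793 2.723 -2.059
vertex 0.926 1.98 -2.405
vertex 1.569 2.438 -2.148
endloop
endfacet
facet normal 0.005 -0.995 -0.103
outer loop
vertex 0.926 1.98 -2.405
vertex 0.863 2.065 -3.229
vertex 1.611 2.032 -2.871
endloop
endfacet
facet normal -0.196 -0.237 -0.952
outer loop
vertex 0.863 2.065 -3.229
vertex 0.691 2.862 -3.392
vertex 1.467 2.577 -3.481
endloop
endfacet
facet normal 0.660 0.751 0.027
outer loop
vertex 1.903 2.808 -2.813
vertex 1.334 3.32 -3.135
vertex 1.397 3.235 -2.311
endloop
endfacet
facet normal 0.785 0.282 0.551
outer loop
vertex 1.903 2.808 -2.813
vertex 1.397 3.235 -2.311
vertex 1.569 2.438 -2.148
endloop
endfacet
facet normal 0.899 -0.357 0.253
outer loop
vertex 1.903 2.808 -2.813
vertex 1.569 2.438 -2.148
vertex 1.611 2.032 -2.871
endloop
endfacet
facet normal 0.845 -0.284 -0.453
outer loop
vertex 1.903 2.808 -2.813
vertex 1.611 2.032 -2.871
vertex 1.467 2.577 -3.481
endloop
endfacet
facet normal 0.697 0.401 -0.594
outer loop
vertex 1.903 2.808 -2.813
vertex 1.467 2.577 -3.481
vertex 1.334 3.32 -3.135
endloop
endfacet
facet normal -0.005 0.995 0.103
outer loop
vertex 1.397 3.235 -2.311
vertex 1.334 3.32 -3.135
vertex 0.649 3.268 -2.669
endloop
endfacet
facet normal 0.196 0.237 0.952
outer loop
vertex 1.569 2.438 -2.148
vertex 1.397 3.235 -2.311
vertex 0.793 2.723 -2.059
endloop
endfacet
facet normal 0.380 -0.797 0.470
outer loop
vertex 1.611 2.032 -2.871
vertex 1.569 2.438 -2.148
vertex 0.926 1.98 -2.405
endloop
endfacet
facet normal 0.293 -0.678 -0.675
outer loop
vertex 1.467 2.577 -3.481
vertex 1.611 2.032 -2.871
vertex 0.863 2.065 -3.229
endloop
endfacet
facet normal 0.054 0.430 -0.901
outer loop
vertex 1.334 3.32 -3.135
vertex 1.467 2.577 -3.481
vertex 0.691 2.862 -3.392
endloop
endfacet
facet normal -0.265 0.243 -0.933
outer loop
vertex -0.523 2.561 1.367
vertex -1.487 2.463 1.615
vertex -1.032 3.348 1.716
endloop
endfacet
facet normal 0.831 0.344 0.436
outer loop
vertex -0.523 2.561 1.367
vertex -1.032 3.348 1.716
vertex -1.133 2.137 2.865
endloop
endfacet
facet normal -0.265 0.243 -0.933
outer loop
vertex -1.032 3.348 1.716
vertex -1.487 2.463 1.615
vertex -1.996 3.25 1.964
endloop
endfacet
facet normal 0.118 0.678 0.725
outer loop
vertex -1.032 3.348 1.716
vertex -1.996 3.25 1.964
vertex -1.133 2.137 2.865
endloop
endfacet
facet normal -0.264 0.243 -0.933
outer loop
vertex -1.996 3.25 1.964
vertex -1.487 2.463 1.615
vertex -2.451 2.365 1.862
endloop
endfacet
facet normal -0.571 0.202 0.796
outer loop
vertex -1.996 3.25 1.964
vertex -2.451 2.365 1.862
vertex -1.133 2.137 2.865
endloop
endfacet
facet normal -0.264 0.243 -0.933
outer loop
vertex -2.451 2.365 1.862
vertex -1.487 2.463 1.615
vertex -1.942 1.578 1.513
endloop
endfacet
facet normal -0.545 -0.608 0.577
outer loop
vertex -2.451 2.365 1.862
vertex -1.942 1.578 1.513
vertex -1.133 2.137 2.865
endloop
endfacet
facet normal -0.264 0.243 -0.933
outer loop
vertex -1.942 1.578 1.513
vertex -1.487 2.463 1.615
vertex -0.978 1.676 1.266
endloop
endfacet
facet normal 0.170 -0.942 0.288
outer loop
vertex -1.942 1.578 1.513
vertex -0.978 1.676 1.266
vertex -1.133 2.137 2.865
endloop
endfacet
facet normal -0.265 0.243 -0.933
outer loop
vertex -0.978 1.676 1.266
vertex -1.487 2.463 1.615
vertex -0.523 2.561 1.367
endloop
endfacet
facet normal 0.858 -0.466 0.217
outer loop
vertex -0.978 1.676 1.266
vertex -0.523 2.561 1.367
vertex -1.133 2.137 2.865
endloop
endfacet

endsolid


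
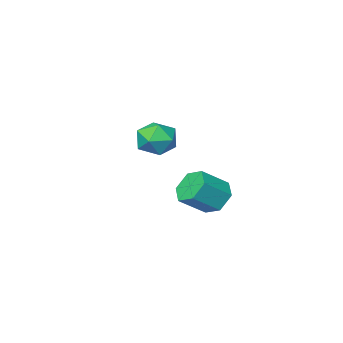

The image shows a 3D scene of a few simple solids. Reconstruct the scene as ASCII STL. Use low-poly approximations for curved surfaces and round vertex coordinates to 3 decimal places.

solid 
facet normal -0.803 0.111 -0.585
outer loop
vertex -2.771 2.278 -3.271
vertex -3.29 2.322 -2.55
vertex -2.939 3.065 -2.891
endloop
endfacet
facet normal 0.565 0.453 -0.689
outer loop
vertex -2.771 2.278 -3.271
vertex -2.939 3.065 -2.891
vertex -1.59 2.114 -2.411
endloop
endfacet
facet normal 0.565 0.453 -0.689
outer loop
vertex -1.59 2.114 -2.411
vertex -2.939 3.065 -2.891
vertex -1.758 2.901 -2.031
endloop
endfacet
facet normal 0.803 -0.111 0.586
outer loop
vertex -1.59 2.114 -2.411
vertex -1.758 2.901 -2.031
vertex -2.11 2.158 -1.69
endloop
endfacet
facet normal -0.803 0.111 -0.585
outer loop
vertex -2.939 3.065 -2.891
vertex -3.29 2.322 -2.55
vertex -3.458 3.109 -2.17
endloop
endfacet
facet normal 0.119 0.993 0.025
outer loop
vertex -2.939 3.065 -2.891
vertex -3.458 3.109 -2.17
vertex -1.758 2.901 -2.031
endloop
endfacet
facet normal 0.119 0.993 0.025
outer loop
vertex -1.758 2.901 -2.031
vertex -3.458 3.109 -2.17
vertex -2.277 2.945 -1.309
endloop
endfacet
facet normal 0.804 -0.112 0.584
outer loop
vertex -1.758 2.901 -2.031
vertex -2.277 2.945 -1.309
vertex -2.11 2.158 -1.69
endloop
endfacet
facet normal -0.803 0.111 -0.586
outer loop
vertex -3.458 3.109 -2.17
vertex -3.29 2.322 -2.55
vertex -3.81 2.366 -1.829
endloop
endfacet
facet normal -0.446 0.539 0.714
outer loop
vertex -3.458 3.109 -2.17
vertex -3.81 2.366 -1.829
vertex -2.277 2.945 -1.309
endloop
endfacet
facet normal -0.446 0.538 0.715
outer loop
vertex -2.277 2.945 -1.309
vertex -3.81 2.366 -1.829
vertex -2.629 2.202 -0.969
endloop
endfacet
facet normal 0.803 -0.113 0.585
outer loop
vertex -2.277 2.945 -1.309
vertex -2.629 2.202 -0.969
vertex -2.11 2.158 -1.69
endloop
endfacet
facet normal -0.803 0.111 -0.586
outer loop
vertex -3.81 2.366 -1.829
vertex -3.29 2.322 -2.55
vertex -3.642 1.579 -2.209
endloop
endfacet
facet normal -0.565 -0.453 0.689
outer loop
vertex -3.81 2.366 -1.829
vertex -3.642 1.579 -2.209
vertex -2.629 2.202 -0.969
endloop
endfacet
facet normal -0.565 -0.453 0.689
outer loop
vertex -2.629 2.202 -0.969
vertex -3.642 1.579 -2.209
vertex -2.461 1.415 -1.349
endloop
endfacet
facet normal 0.803 -0.111 0.585
outer loop
vertex -2.629 2.202 -0.969
vertex -2.461 1.415 -1.349
vertex -2.11 2.158 -1.69
endloop
endfacet
facet normal -0.804 0.112 -0.584
outer loop
vertex -3.642 1.579 -2.209
vertex -3.29 2.322 -2.55
vertex -3.123 1.535 -2.931
endloop
endfacet
facet normal -0.119 -0.993 -0.025
outer loop
vertex -3.642 1.579 -2.209
vertex -3.123 1.535 -2.931
vertex -2.461 1.415 -1.349
endloop
endfacet
facet normal -0.119 -0.993 -0.025
outer loop
vertex -2.461 1.415 -1.349
vertex -3.123 1.535 -2.931
vertex -1.942 1.371 -2.07
endloop
endfacet
facet normal 0.803 -0.111 0.585
outer loop
vertex -2.461 1.415 -1.349
vertex -1.942 1.371 -2.07
vertex -2.11 2.158 -1.69
endloop
endfacet
facet normal -0.803 0.113 -0.585
outer loop
vertex -3.123 1.535 -2.931
vertex -3.29 2.322 -2.55
vertex -2.771 2.278 -3.271
endloop
endfacet
facet normal 0.446 -0.538 -0.715
outer loop
vertex -3.123 1.535 -2.931
vertex -2.771 2.278 -3.271
vertex -1.942 1.371 -2.07
endloop
endfacet
facet normal 0.446 -0.539 -0.715
outer loop
vertex -1.942 1.371 -2.07
vertex -2.771 2.278 -3.271
vertex -1.59 2.114 -2.411
endloop
endfacet
facet normal 0.803 -0.111 0.586
outer loop
vertex -1.942 1.371 -2.07
vertex -1.59 2.114 -2.411
vertex -2.11 2.158 -1.69
endloop
endfacet
facet normal 0.262 0.795 0.547
outer loop
vertex -3.837 -1.902 -0.861
vertex -3.518 -2.52 -0.115
vertex -2.871 -2.229 -0.848
endloop
endfacet
facet normal 0.319 0.936 -0.150
outer loop
vertex -3.837 -1.902 -0.861
vertex -2.871 -2.229 -0.848
vertex -3.385 -2.195 -1.728
endloop
endfacet
facet normal -0.321 0.834 -0.449
outer loop
vertex -3.837 -1.902 -0.861
vertex -3.385 -2.195 -1.728
vertex -4.35 -2.465 -1.539
endloop
endfacet
facet normal -0.774 0.630 0.063
outer loop
vertex -3.837 -1.902 -0.861
vertex -4.35 -2.465 -1.539
vertex -4.433 -2.666 -0.543
endloop
endfacet
facet normal -0.414 0.606 0.679
outer loop
vertex -3.837 -1.902 -0.861
vertex -4.433 -2.666 -0.543
vertex -3.518 -2.52 -0.115
endloop
endfacet
facet normal 0.773 0.464 -0.433
outer loop
vertex -3.385 -2.195 -1.728
vertex -2.871 -2.229 -0.848
vertex -2.787 -2.994 -1.517
endloop
endfacet
facet normal 0.680 0.236 0.694
outer loop
vertex -2.871 -2.229 -0.848
vertex -3.518 -2.52 -0.115
vertex -2.87 -3.195 -0.521
endloop
endfacet
facet normal -0.414 -0.070 0.908
outer loop
vertex -3.518 -2.52 -0.115
vertex -4.433 -2.666 -0.543
vertex -3.835 -3.465 -0.332
endloop
endfacet
facet normal -0.996 -0.031 -0.089
outer loop
vertex -4.433 -2.666 -0.543
vertex -4.35 -2.465 -1.539
vertex -4.349 -3.431 -1.212
endloop
endfacet
facet normal -0.263 0.299 -0.917
outer loop
vertex -4.35 -2.465 -1.539
vertex -3.385 -2.195 -1.728
vertex -3.702 -3.14 -1.945
endloop
endfacet
facet normal 0.774 -0.630 -0.063
outer loop
vertex -3.383 -3.758 -1.199
vertex -2.787 -2.994 -1.517
vertex -2.87 -3.195 -0.521
endloop
endfacet
facet normal 0.321 -0.834 0.449
outer loop
vertex -3.383 -3.758 -1.199
vertex -2.87 -3.195 -0.521
vertex -3.835 -3.465 -0.332
endloop
endfacet
facet normal -0.319 -0.936 0.150
outer loop
vertex -3.383 -3.758 -1.199
vertex -3.835 -3.465 -0.332
vertex -4.349 -3.431 -1.212
endloop
endfacet
facet normal -0.262 -0.795 -0.547
outer loop
vertex -3.383 -3.758 -1.199
vertex -4.349 -3.431 -1.212
vertex -3.702 -3.14 -1.945
endloop
endfacet
facet normal 0.414 -0.606 -0.679
outer loop
vertex -3.383 -3.758 -1.199
vertex -3.702 -3.14 -1.945
vertex -2.787 -2.994 -1.517
endloop
endfacet
facet normal 0.996 0.031 0.089
outer loop
vertex -2.87 -3.195 -0.521
vertex -2.787 -2.994 -1.517
vertex -2.871 -2.229 -0.848
endloop
endfacet
facet normal 0.263 -0.299 0.917
outer loop
vertex -3.835 -3.465 -0.332
vertex -2.87 -3.195 -0.521
vertex -3.518 -2.52 -0.115
endloop
endfacet
facet normal -0.773 -0.464 0.433
outer loop
vertex -4.349 -3.431 -1.212
vertex -3.835 -3.465 -0.332
vertex -4.433 -2.666 -0.543
endloop
endfacet
facet normal -0.680 -0.236 -0.694
outer loop
vertex -3.702 -3.14 -1.945
vertex -4.349 -3.431 -1.212
vertex -4.35 -2.465 -1.539
endloop
endfacet
facet normal 0.414 0.070 -0.908
outer loop
vertex -2.787 -2.994 -1.517
vertex -3.702 -3.14 -1.945
vertex -3.385 -2.195 -1.728
endloop
endfacet

endsolid


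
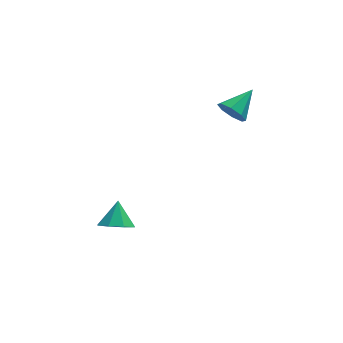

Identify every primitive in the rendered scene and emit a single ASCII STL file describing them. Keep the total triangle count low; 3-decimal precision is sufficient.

solid 
facet normal -0.159 -0.636 -0.755
outer loop
vertex -1.568 1.4 -2.498
vertex -2.287 1.762 -2.651
vertex -1.517 1.873 -2.907
endloop
endfacet
facet normal 0.920 0.195 0.340
outer loop
vertex -1.568 1.4 -2.498
vertex -1.517 1.873 -2.907
vertex -2.093 2.538 -1.729
endloop
endfacet
facet normal -0.160 -0.635 -0.756
outer loop
vertex -1.517 1.873 -2.907
vertex -2.287 1.762 -2.651
vertex -1.917 2.282 -3.166
endloop
endfacet
facet normal 0.725 0.688 -0.034
outer loop
vertex -1.517 1.873 -2.907
vertex -1.917 2.282 -3.166
vertex -2.093 2.538 -1.729
endloop
endfacet
facet normal -0.159 -0.636 -0.756
outer loop
vertex -1.917 2.282 -3.166
vertex -2.287 1.762 -2.651
vertex -2.535 2.385 -3.123
endloop
endfacet
facet normal 0.152 0.976 -0.155
outer loop
vertex -1.917 2.282 -3.166
vertex -2.535 2.385 -3.123
vertex -2.093 2.538 -1.729
endloop
endfacet
facet normal -0.160 -0.636 -0.755
outer loop
vertex -2.535 2.385 -3.123
vertex -2.287 1.762 -2.651
vertex -3.007 2.124 -2.803
endloop
endfacet
facet normal -0.458 0.888 0.048
outer loop
vertex -2.535 2.385 -3.123
vertex -3.007 2.124 -2.803
vertex -2.093 2.538 -1.729
endloop
endfacet
facet normal -0.160 -0.636 -0.755
outer loop
vertex -3.007 2.124 -2.803
vertex -2.287 1.762 -2.651
vertex -3.058 1.651 -2.394
endloop
endfacet
facet normal -0.752 0.476 0.456
outer loop
vertex -3.007 2.124 -2.803
vertex -3.058 1.651 -2.394
vertex -2.093 2.538 -1.729
endloop
endfacet
facet normal -0.160 -0.636 -0.755
outer loop
vertex -3.058 1.651 -2.394
vertex -2.287 1.762 -2.651
vertex -2.658 1.243 -2.135
endloop
endfacet
facet normal -0.556 -0.018 0.831
outer loop
vertex -3.058 1.651 -2.394
vertex -2.658 1.243 -2.135
vertex -2.093 2.538 -1.729
endloop
endfacet
facet normal -0.161 -0.636 -0.755
outer loop
vertex -2.658 1.243 -2.135
vertex -2.287 1.762 -2.651
vertex -2.04 1.139 -2.179
endloop
endfacet
facet normal 0.016 -0.306 0.952
outer loop
vertex -2.658 1.243 -2.135
vertex -2.04 1.139 -2.179
vertex -2.093 2.538 -1.729
endloop
endfacet
facet normal -0.159 -0.636 -0.756
outer loop
vertex -2.04 1.139 -2.179
vertex -2.287 1.762 -2.651
vertex -1.568 1.4 -2.498
endloop
endfacet
facet normal 0.626 -0.217 0.749
outer loop
vertex -2.04 1.139 -2.179
vertex -1.568 1.4 -2.498
vertex -2.093 2.538 -1.729
endloop
endfacet
facet normal -0.695 -0.555 -0.458
outer loop
vertex 3.041 2.902 2.383
vertex 2.616 2.968 2.948
vertex 2.716 3.336 2.35
endloop
endfacet
facet normal 0.650 0.440 -0.620
outer loop
vertex 3.041 2.902 2.383
vertex 2.716 3.336 2.35
vertex 3.624 3.772 3.612
endloop
endfacet
facet normal -0.695 -0.554 -0.457
outer loop
vertex 2.716 3.336 2.35
vertex 2.616 2.968 2.948
vertex 2.333 3.555 2.667
endloop
endfacet
facet normal 0.160 0.892 -0.423
outer loop
vertex 2.716 3.336 2.35
vertex 2.333 3.555 2.667
vertex 3.624 3.772 3.612
endloop
endfacet
facet normal -0.694 -0.554 -0.459
outer loop
vertex 2.333 3.555 2.667
vertex 2.616 2.968 2.948
vertex 2.115 3.429 3.149
endloop
endfacet
facet normal -0.258 0.957 0.133
outer loop
vertex 2.333 3.555 2.667
vertex 2.115 3.429 3.149
vertex 3.624 3.772 3.612
endloop
endfacet
facet normal -0.695 -0.556 -0.456
outer loop
vertex 2.115 3.429 3.149
vertex 2.616 2.968 2.948
vertex 2.192 3.034 3.514
endloop
endfacet
facet normal -0.356 0.596 0.720
outer loop
vertex 2.115 3.429 3.149
vertex 2.192 3.034 3.514
vertex 3.624 3.772 3.612
endloop
endfacet
facet normal -0.696 -0.553 -0.457
outer loop
vertex 2.192 3.034 3.514
vertex 2.616 2.968 2.948
vertex 2.516 2.599 3.547
endloop
endfacet
facet normal -0.077 0.018 0.997
outer loop
vertex 2.192 3.034 3.514
vertex 2.516 2.599 3.547
vertex 3.624 3.772 3.612
endloop
endfacet
facet normal -0.694 -0.556 -0.458
outer loop
vertex 2.516 2.599 3.547
vertex 2.616 2.968 2.948
vertex 2.9 2.381 3.23
endloop
endfacet
facet normal 0.413 -0.435 0.800
outer loop
vertex 2.516 2.599 3.547
vertex 2.9 2.381 3.23
vertex 3.624 3.772 3.612
endloop
endfacet
facet normal -0.695 -0.556 -0.457
outer loop
vertex 2.9 2.381 3.23
vertex 2.616 2.968 2.948
vertex 3.117 2.506 2.748
endloop
endfacet
facet normal 0.831 -0.500 0.245
outer loop
vertex 2.9 2.381 3.23
vertex 3.117 2.506 2.748
vertex 3.624 3.772 3.612
endloop
endfacet
facet normal -0.695 -0.555 -0.458
outer loop
vertex 3.117 2.506 2.748
vertex 2.616 2.968 2.948
vertex 3.041 2.902 2.383
endloop
endfacet
facet normal 0.929 -0.138 -0.343
outer loop
vertex 3.117 2.506 2.748
vertex 3.041 2.902 2.383
vertex 3.624 3.772 3.612
endloop
endfacet

endsolid


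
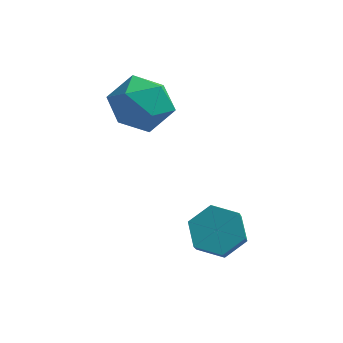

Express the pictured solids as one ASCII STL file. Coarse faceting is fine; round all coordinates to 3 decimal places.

solid 
facet normal -0.066 0.662 -0.747
outer loop
vertex 1.769 -2.663 -3.628
vertex 1.216 -3.189 -4.045
vertex 0.914 -2.592 -3.489
endloop
endfacet
facet normal 0.167 0.746 0.645
outer loop
vertex 1.769 -2.663 -3.628
vertex 0.914 -2.592 -3.489
vertex 1.838 -3.344 -2.859
endloop
endfacet
facet normal 0.167 0.745 0.645
outer loop
vertex 1.838 -3.344 -2.859
vertex 0.914 -2.592 -3.489
vertex 0.982 -3.273 -2.72
endloop
endfacet
facet normal 0.067 -0.660 0.748
outer loop
vertex 1.838 -3.344 -2.859
vertex 0.982 -3.273 -2.72
vertex 1.284 -3.871 -3.275
endloop
endfacet
facet normal -0.067 0.662 -0.747
outer loop
vertex 0.914 -2.592 -3.489
vertex 1.216 -3.189 -4.045
vertex 0.36 -3.118 -3.905
endloop
endfacet
facet normal -0.768 0.444 0.461
outer loop
vertex 0.914 -2.592 -3.489
vertex 0.36 -3.118 -3.905
vertex 0.982 -3.273 -2.72
endloop
endfacet
facet normal -0.769 0.443 0.461
outer loop
vertex 0.982 -3.273 -2.72
vertex 0.36 -3.118 -3.905
vertex 0.429 -3.799 -3.136
endloop
endfacet
facet normal 0.066 -0.661 0.748
outer loop
vertex 0.982 -3.273 -2.72
vertex 0.429 -3.799 -3.136
vertex 1.284 -3.871 -3.275
endloop
endfacet
facet normal -0.067 0.661 -0.747
outer loop
vertex 0.36 -3.118 -3.905
vertex 1.216 -3.189 -4.045
vertex 0.662 -3.716 -4.461
endloop
endfacet
facet normal -0.936 -0.302 -0.183
outer loop
vertex 0.36 -3.118 -3.905
vertex 0.662 -3.716 -4.461
vertex 0.429 -3.799 -3.136
endloop
endfacet
facet normal -0.936 -0.302 -0.183
outer loop
vertex 0.429 -3.799 -3.136
vertex 0.662 -3.716 -4.461
vertex 0.731 -4.397 -3.692
endloop
endfacet
facet normal 0.066 -0.661 0.747
outer loop
vertex 0.429 -3.799 -3.136
vertex 0.731 -4.397 -3.692
vertex 1.284 -3.871 -3.275
endloop
endfacet
facet normal -0.067 0.660 -0.748
outer loop
vertex 0.662 -3.716 -4.461
vertex 1.216 -3.189 -4.045
vertex 1.518 -3.787 -4.6
endloop
endfacet
facet normal -0.167 -0.746 -0.645
outer loop
vertex 0.662 -3.716 -4.461
vertex 1.518 -3.787 -4.6
vertex 0.731 -4.397 -3.692
endloop
endfacet
facet normal -0.167 -0.745 -0.645
outer loop
vertex 0.731 -4.397 -3.692
vertex 1.518 -3.787 -4.6
vertex 1.586 -4.468 -3.831
endloop
endfacet
facet normal 0.066 -0.662 0.747
outer loop
vertex 0.731 -4.397 -3.692
vertex 1.586 -4.468 -3.831
vertex 1.284 -3.871 -3.275
endloop
endfacet
facet normal -0.066 0.661 -0.748
outer loop
vertex 1.518 -3.787 -4.6
vertex 1.216 -3.189 -4.045
vertex 2.071 -3.261 -4.184
endloop
endfacet
facet normal 0.769 -0.444 -0.461
outer loop
vertex 1.518 -3.787 -4.6
vertex 2.071 -3.261 -4.184
vertex 1.586 -4.468 -3.831
endloop
endfacet
facet normal 0.768 -0.444 -0.462
outer loop
vertex 1.586 -4.468 -3.831
vertex 2.071 -3.261 -4.184
vertex 2.14 -3.942 -3.415
endloop
endfacet
facet normal 0.067 -0.662 0.747
outer loop
vertex 1.586 -4.468 -3.831
vertex 2.14 -3.942 -3.415
vertex 1.284 -3.871 -3.275
endloop
endfacet
facet normal -0.066 0.661 -0.747
outer loop
vertex 2.071 -3.261 -4.184
vertex 1.216 -3.189 -4.045
vertex 1.769 -2.663 -3.628
endloop
endfacet
facet normal 0.936 0.302 0.183
outer loop
vertex 2.071 -3.261 -4.184
vertex 1.769 -2.663 -3.628
vertex 2.14 -3.942 -3.415
endloop
endfacet
facet normal 0.936 0.302 0.183
outer loop
vertex 2.14 -3.942 -3.415
vertex 1.769 -2.663 -3.628
vertex 1.838 -3.344 -2.859
endloop
endfacet
facet normal 0.067 -0.661 0.747
outer loop
vertex 2.14 -3.942 -3.415
vertex 1.838 -3.344 -2.859
vertex 1.284 -3.871 -3.275
endloop
endfacet
facet normal -0.185 0.928 0.324
outer loop
vertex -2.281 0.277 -0.986
vertex -2.116 -0.057 0.065
vertex -1.261 0.325 -0.54
endloop
endfacet
facet normal 0.100 0.938 -0.331
outer loop
vertex -2.281 0.277 -0.986
vertex -1.261 0.325 -0.54
vertex -1.395 -0.03 -1.588
endloop
endfacet
facet normal -0.324 0.561 -0.762
outer loop
vertex -2.281 0.277 -0.986
vertex -1.395 -0.03 -1.588
vertex -2.333 -0.63 -1.631
endloop
endfacet
facet normal -0.872 0.316 -0.375
outer loop
vertex -2.281 0.277 -0.986
vertex -2.333 -0.63 -1.631
vertex -2.778 -0.647 -0.61
endloop
endfacet
facet normal -0.786 0.543 0.296
outer loop
vertex -2.281 0.277 -0.986
vertex -2.778 -0.647 -0.61
vertex -2.116 -0.057 0.065
endloop
endfacet
facet normal 0.733 0.610 -0.300
outer loop
vertex -1.395 -0.03 -1.588
vertex -1.261 0.325 -0.54
vertex -0.682 -0.553 -0.91
endloop
endfacet
facet normal 0.272 0.592 0.758
outer loop
vertex -1.261 0.325 -0.54
vertex -2.116 -0.057 0.065
vertex -1.127 -0.57 0.111
endloop
endfacet
facet normal -0.700 -0.030 0.713
outer loop
vertex -2.116 -0.057 0.065
vertex -2.778 -0.647 -0.61
vertex -2.065 -1.17 0.068
endloop
endfacet
facet normal -0.839 -0.396 -0.372
outer loop
vertex -2.778 -0.647 -0.61
vertex -2.333 -0.63 -1.631
vertex -2.199 -1.525 -0.98
endloop
endfacet
facet normal 0.046 -0.001 -0.999
outer loop
vertex -2.333 -0.63 -1.631
vertex -1.395 -0.03 -1.588
vertex -1.344 -1.143 -1.585
endloop
endfacet
facet normal 0.872 -0.316 0.375
outer loop
vertex -1.179 -1.477 -0.534
vertex -0.682 -0.553 -0.91
vertex -1.127 -0.57 0.111
endloop
endfacet
facet normal 0.324 -0.561 0.762
outer loop
vertex -1.179 -1.477 -0.534
vertex -1.127 -0.57 0.111
vertex -2.065 -1.17 0.068
endloop
endfacet
facet normal -0.100 -0.938 0.331
outer loop
vertex -1.179 -1.477 -0.534
vertex -2.065 -1.17 0.068
vertex -2.199 -1.525 -0.98
endloop
endfacet
facet normal 0.185 -0.928 -0.324
outer loop
vertex -1.179 -1.477 -0.534
vertex -2.199 -1.525 -0.98
vertex -1.344 -1.143 -1.585
endloop
endfacet
facet normal 0.786 -0.543 -0.296
outer loop
vertex -1.179 -1.477 -0.534
vertex -1.344 -1.143 -1.585
vertex -0.682 -0.553 -0.91
endloop
endfacet
facet normal 0.839 0.396 0.372
outer loop
vertex -1.127 -0.57 0.111
vertex -0.682 -0.553 -0.91
vertex -1.261 0.325 -0.54
endloop
endfacet
facet normal -0.046 0.001 0.999
outer loop
vertex -2.065 -1.17 0.068
vertex -1.127 -0.57 0.111
vertex -2.116 -0.057 0.065
endloop
endfacet
facet normal -0.733 -0.610 0.300
outer loop
vertex -2.199 -1.525 -0.98
vertex -2.065 -1.17 0.068
vertex -2.778 -0.647 -0.61
endloop
endfacet
facet normal -0.272 -0.592 -0.758
outer loop
vertex -1.344 -1.143 -1.585
vertex -2.199 -1.525 -0.98
vertex -2.333 -0.63 -1.631
endloop
endfacet
facet normal 0.700 0.030 -0.713
outer loop
vertex -0.682 -0.553 -0.91
vertex -1.344 -1.143 -1.585
vertex -1.395 -0.03 -1.588
endloop
endfacet

endsolid


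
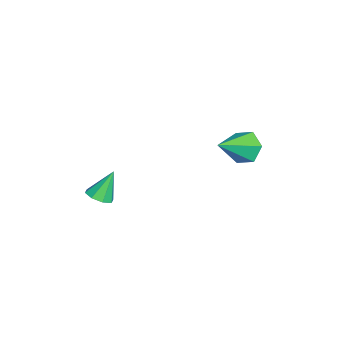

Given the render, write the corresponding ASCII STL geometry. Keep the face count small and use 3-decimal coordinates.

solid 
facet normal 0.293 -0.390 -0.873
outer loop
vertex 3.444 -3.036 2.532
vertex 3.08 -3.65 2.684
vertex 2.916 -3.023 2.349
endloop
endfacet
facet normal 0.026 1.000 -0.003
outer loop
vertex 3.444 -3.036 2.532
vertex 2.916 -3.023 2.349
vertex 2.6 -3.01 4.116
endloop
endfacet
facet normal 0.294 -0.390 -0.873
outer loop
vertex 2.916 -3.023 2.349
vertex 3.08 -3.65 2.684
vertex 2.484 -3.378 2.362
endloop
endfacet
facet normal -0.633 0.765 -0.119
outer loop
vertex 2.916 -3.023 2.349
vertex 2.484 -3.378 2.362
vertex 2.6 -3.01 4.116
endloop
endfacet
facet normal 0.293 -0.391 -0.872
outer loop
vertex 2.484 -3.378 2.362
vertex 3.08 -3.65 2.684
vertex 2.402 -3.892 2.565
endloop
endfacet
facet normal -0.985 0.169 0.030
outer loop
vertex 2.484 -3.378 2.362
vertex 2.402 -3.892 2.565
vertex 2.6 -3.01 4.116
endloop
endfacet
facet normal 0.292 -0.390 -0.873
outer loop
vertex 2.402 -3.892 2.565
vertex 3.08 -3.65 2.684
vertex 2.717 -4.265 2.837
endloop
endfacet
facet normal -0.826 -0.439 0.355
outer loop
vertex 2.402 -3.892 2.565
vertex 2.717 -4.265 2.837
vertex 2.6 -3.01 4.116
endloop
endfacet
facet normal 0.294 -0.390 -0.873
outer loop
vertex 2.717 -4.265 2.837
vertex 3.08 -3.65 2.684
vertex 3.245 -4.277 3.02
endloop
endfacet
facet normal -0.247 -0.703 0.667
outer loop
vertex 2.717 -4.265 2.837
vertex 3.245 -4.277 3.02
vertex 2.6 -3.01 4.116
endloop
endfacet
facet normal 0.293 -0.390 -0.873
outer loop
vertex 3.245 -4.277 3.02
vertex 3.08 -3.65 2.684
vertex 3.676 -3.922 3.006
endloop
endfacet
facet normal 0.411 -0.468 0.783
outer loop
vertex 3.245 -4.277 3.02
vertex 3.676 -3.922 3.006
vertex 2.6 -3.01 4.116
endloop
endfacet
facet normal 0.293 -0.390 -0.873
outer loop
vertex 3.676 -3.922 3.006
vertex 3.08 -3.65 2.684
vertex 3.759 -3.408 2.804
endloop
endfacet
facet normal 0.762 0.126 0.635
outer loop
vertex 3.676 -3.922 3.006
vertex 3.759 -3.408 2.804
vertex 2.6 -3.01 4.116
endloop
endfacet
facet normal 0.293 -0.390 -0.873
outer loop
vertex 3.759 -3.408 2.804
vertex 3.08 -3.65 2.684
vertex 3.444 -3.036 2.532
endloop
endfacet
facet normal 0.602 0.736 0.309
outer loop
vertex 3.759 -3.408 2.804
vertex 3.444 -3.036 2.532
vertex 2.6 -3.01 4.116
endloop
endfacet
facet normal -0.644 0.565 -0.516
outer loop
vertex -1.258 3.284 2.277
vertex -2.038 2.801 2.722
vertex -1.646 3.64 3.151
endloop
endfacet
facet normal 0.856 0.483 0.183
outer loop
vertex -1.258 3.284 2.277
vertex -1.646 3.64 3.151
vertex -0.622 1.559 3.858
endloop
endfacet
facet normal -0.644 0.565 -0.516
outer loop
vertex -1.646 3.64 3.151
vertex -2.038 2.801 2.722
vertex -2.426 3.157 3.596
endloop
endfacet
facet normal 0.242 0.417 0.876
outer loop
vertex -1.646 3.64 3.151
vertex -2.426 3.157 3.596
vertex -0.622 1.559 3.858
endloop
endfacet
facet normal -0.644 0.565 -0.516
outer loop
vertex -2.426 3.157 3.596
vertex -2.038 2.801 2.722
vertex -2.819 2.319 3.168
endloop
endfacet
facet normal -0.374 -0.277 0.885
outer loop
vertex -2.426 3.157 3.596
vertex -2.819 2.319 3.168
vertex -0.622 1.559 3.858
endloop
endfacet
facet normal -0.644 0.565 -0.516
outer loop
vertex -2.819 2.319 3.168
vertex -2.038 2.801 2.722
vertex -2.431 1.963 2.294
endloop
endfacet
facet normal -0.376 -0.904 0.201
outer loop
vertex -2.819 2.319 3.168
vertex -2.431 1.963 2.294
vertex -0.622 1.559 3.858
endloop
endfacet
facet normal -0.644 0.565 -0.516
outer loop
vertex -2.431 1.963 2.294
vertex -2.038 2.801 2.722
vertex -1.65 2.446 1.849
endloop
endfacet
facet normal 0.238 -0.838 -0.492
outer loop
vertex -2.431 1.963 2.294
vertex -1.65 2.446 1.849
vertex -0.622 1.559 3.858
endloop
endfacet
facet normal -0.644 0.565 -0.516
outer loop
vertex -1.65 2.446 1.849
vertex -2.038 2.801 2.722
vertex -1.258 3.284 2.277
endloop
endfacet
facet normal 0.854 -0.144 -0.500
outer loop
vertex -1.65 2.446 1.849
vertex -1.258 3.284 2.277
vertex -0.622 1.559 3.858
endloop
endfacet

endsolid


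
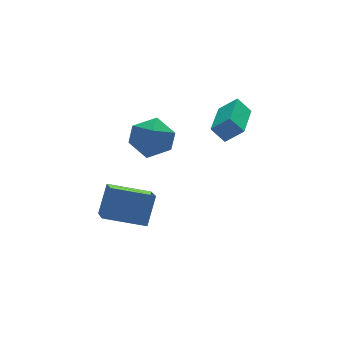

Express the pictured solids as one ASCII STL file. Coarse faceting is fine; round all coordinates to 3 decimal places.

solid 
facet normal -0.574 -0.816 0.064
outer loop
vertex -0.1 -3.55 1.539
vertex -0.709 -3.171 0.902
vertex 0.329 -3.9 0.921
endloop
endfacet
facet normal 0.634 -0.395 0.664
outer loop
vertex 1.449 -2.309 0.798
vertex -0.1 -3.55 1.539
vertex 0.329 -3.9 0.921
endloop
endfacet
facet normal -0.574 -0.816 0.062
outer loop
vertex 0.329 -3.9 0.921
vertex -0.709 -3.171 0.902
vertex -0.28 -3.52 0.283
endloop
endfacet
facet normal 0.517 -0.422 -0.745
outer loop
vertex -0.28 -3.52 0.283
vertex 1.449 -2.309 0.798
vertex 0.329 -3.9 0.921
endloop
endfacet
facet normal -0.517 0.422 0.745
outer loop
vertex -0.1 -3.55 1.539
vertex 0.411 -1.58 0.779
vertex -0.709 -3.171 0.902
endloop
endfacet
facet normal 0.635 -0.396 0.663
outer loop
vertex 1.02 -1.96 1.417
vertex -0.1 -3.55 1.539
vertex 1.449 -2.309 0.798
endloop
endfacet
facet normal -0.517 0.422 0.745
outer loop
vertex 1.02 -1.96 1.417
vertex 0.411 -1.58 0.779
vertex -0.1 -3.55 1.539
endloop
endfacet
facet normal -0.635 0.396 -0.663
outer loop
vertex -0.709 -3.171 0.902
vertex 0.411 -1.58 0.779
vertex -0.28 -3.52 0.283
endloop
endfacet
facet normal 0.517 -0.421 -0.745
outer loop
vertex 0.84 -1.93 0.161
vertex 1.449 -2.309 0.798
vertex -0.28 -3.52 0.283
endloop
endfacet
facet normal -0.634 0.396 -0.664
outer loop
vertex -0.28 -3.52 0.283
vertex 0.411 -1.58 0.779
vertex 0.84 -1.93 0.161
endloop
endfacet
facet normal 0.574 0.817 -0.063
outer loop
vertex 0.84 -1.93 0.161
vertex 1.02 -1.96 1.417
vertex 1.449 -2.309 0.798
endloop
endfacet
facet normal 0.575 0.816 -0.063
outer loop
vertex 0.411 -1.58 0.779
vertex 1.02 -1.96 1.417
vertex 0.84 -1.93 0.161
endloop
endfacet
facet normal -0.235 0.869 -0.434
outer loop
vertex -2.334 -1.262 -0.679
vertex -3.265 -1.307 -0.265
vertex -2.505 -0.85 0.238
endloop
endfacet
facet normal 0.463 0.838 -0.290
outer loop
vertex -2.334 -1.262 -0.679
vertex -2.505 -0.85 0.238
vertex -1.65 -1.381 0.069
endloop
endfacet
facet normal 0.732 0.268 -0.627
outer loop
vertex -2.334 -1.262 -0.679
vertex -1.65 -1.381 0.069
vertex -1.883 -2.167 -0.539
endloop
endfacet
facet normal 0.200 -0.052 -0.979
outer loop
vertex -2.334 -1.262 -0.679
vertex -1.883 -2.167 -0.539
vertex -2.881 -2.121 -0.745
endloop
endfacet
facet normal -0.398 0.319 -0.860
outer loop
vertex -2.334 -1.262 -0.679
vertex -2.881 -2.121 -0.745
vertex -3.265 -1.307 -0.265
endloop
endfacet
facet normal 0.538 0.735 0.412
outer loop
vertex -1.65 -1.381 0.069
vertex -2.505 -0.85 0.238
vertex -2.159 -1.499 0.945
endloop
endfacet
facet normal -0.591 0.787 0.178
outer loop
vertex -2.505 -0.85 0.238
vertex -3.265 -1.307 -0.265
vertex -3.157 -1.453 0.739
endloop
endfacet
facet normal -0.854 -0.102 -0.510
outer loop
vertex -3.265 -1.307 -0.265
vertex -2.881 -2.121 -0.745
vertex -3.39 -2.239 0.131
endloop
endfacet
facet normal 0.112 -0.704 -0.701
outer loop
vertex -2.881 -2.121 -0.745
vertex -1.883 -2.167 -0.539
vertex -2.535 -2.77 -0.038
endloop
endfacet
facet normal 0.974 -0.187 -0.132
outer loop
vertex -1.883 -2.167 -0.539
vertex -1.65 -1.381 0.069
vertex -1.775 -2.313 0.465
endloop
endfacet
facet normal -0.200 0.052 0.979
outer loop
vertex -2.706 -2.358 0.879
vertex -2.159 -1.499 0.945
vertex -3.157 -1.453 0.739
endloop
endfacet
facet normal -0.732 -0.268 0.627
outer loop
vertex -2.706 -2.358 0.879
vertex -3.157 -1.453 0.739
vertex -3.39 -2.239 0.131
endloop
endfacet
facet normal -0.463 -0.838 0.290
outer loop
vertex -2.706 -2.358 0.879
vertex -3.39 -2.239 0.131
vertex -2.535 -2.77 -0.038
endloop
endfacet
facet normal 0.235 -0.869 0.434
outer loop
vertex -2.706 -2.358 0.879
vertex -2.535 -2.77 -0.038
vertex -1.775 -2.313 0.465
endloop
endfacet
facet normal 0.398 -0.319 0.860
outer loop
vertex -2.706 -2.358 0.879
vertex -1.775 -2.313 0.465
vertex -2.159 -1.499 0.945
endloop
endfacet
facet normal -0.112 0.704 0.701
outer loop
vertex -3.157 -1.453 0.739
vertex -2.159 -1.499 0.945
vertex -2.505 -0.85 0.238
endloop
endfacet
facet normal -0.974 0.187 0.132
outer loop
vertex -3.39 -2.239 0.131
vertex -3.157 -1.453 0.739
vertex -3.265 -1.307 -0.265
endloop
endfacet
facet normal -0.538 -0.735 -0.412
outer loop
vertex -2.535 -2.77 -0.038
vertex -3.39 -2.239 0.131
vertex -2.881 -2.121 -0.745
endloop
endfacet
facet normal 0.591 -0.787 -0.178
outer loop
vertex -1.775 -2.313 0.465
vertex -2.535 -2.77 -0.038
vertex -1.883 -2.167 -0.539
endloop
endfacet
facet normal 0.854 0.102 0.510
outer loop
vertex -2.159 -1.499 0.945
vertex -1.775 -2.313 0.465
vertex -1.65 -1.381 0.069
endloop
endfacet
facet normal -0.412 -0.350 -0.841
outer loop
vertex -3.403 -3.301 -3.732
vertex -4.955 -2.584 -3.271
vertex -3.019 -2.0 -4.461
endloop
endfacet
facet normal 0.876 -0.405 -0.261
outer loop
vertex -2.425 -1.496 -3.249
vertex -3.403 -3.301 -3.732
vertex -3.019 -2.0 -4.461
endloop
endfacet
facet normal -0.412 -0.350 -0.842
outer loop
vertex -3.019 -2.0 -4.461
vertex -4.955 -2.584 -3.271
vertex -4.57 -1.283 -4.0
endloop
endfacet
facet normal 0.250 0.845 -0.474
outer loop
vertex -4.57 -1.283 -4.0
vertex -2.425 -1.496 -3.249
vertex -3.019 -2.0 -4.461
endloop
endfacet
facet normal -0.250 -0.845 0.474
outer loop
vertex -3.403 -3.301 -3.732
vertex -4.361 -2.08 -2.059
vertex -4.955 -2.584 -3.271
endloop
endfacet
facet normal 0.876 -0.405 -0.260
outer loop
vertex -2.81 -2.797 -2.52
vertex -3.403 -3.301 -3.732
vertex -2.425 -1.496 -3.249
endloop
endfacet
facet normal -0.250 -0.845 0.473
outer loop
vertex -2.81 -2.797 -2.52
vertex -4.361 -2.08 -2.059
vertex -3.403 -3.301 -3.732
endloop
endfacet
facet normal -0.876 0.405 0.261
outer loop
vertex -4.955 -2.584 -3.271
vertex -4.361 -2.08 -2.059
vertex -4.57 -1.283 -4.0
endloop
endfacet
facet normal 0.250 0.845 -0.473
outer loop
vertex -3.977 -0.779 -2.788
vertex -2.425 -1.496 -3.249
vertex -4.57 -1.283 -4.0
endloop
endfacet
facet normal -0.877 0.405 0.261
outer loop
vertex -4.57 -1.283 -4.0
vertex -4.361 -2.08 -2.059
vertex -3.977 -0.779 -2.788
endloop
endfacet
facet normal 0.412 0.350 0.842
outer loop
vertex -3.977 -0.779 -2.788
vertex -2.81 -2.797 -2.52
vertex -2.425 -1.496 -3.249
endloop
endfacet
facet normal 0.412 0.350 0.841
outer loop
vertex -4.361 -2.08 -2.059
vertex -2.81 -2.797 -2.52
vertex -3.977 -0.779 -2.788
endloop
endfacet

endsolid
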